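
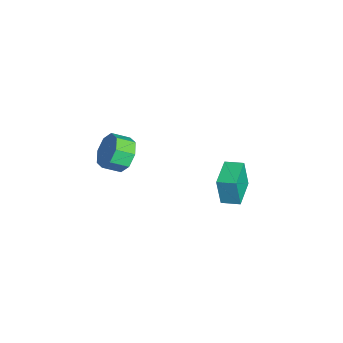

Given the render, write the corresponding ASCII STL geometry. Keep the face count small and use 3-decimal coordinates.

solid 
facet normal -0.928 0.373 0.013
outer loop
vertex -1.07 3.235 -2.955
vertex -0.673 4.216 -2.8
vertex -0.995 3.482 -4.716
endloop
endfacet
facet normal -0.371 -0.917 -0.144
outer loop
vertex 0.693 2.804 -4.74
vertex -1.07 3.235 -2.955
vertex -0.995 3.482 -4.716
endloop
endfacet
facet normal -0.928 0.372 0.013
outer loop
vertex -0.995 3.482 -4.716
vertex -0.673 4.216 -2.8
vertex -0.599 4.464 -4.561
endloop
endfacet
facet normal 0.042 0.139 -0.989
outer loop
vertex -0.599 4.464 -4.561
vertex 0.693 2.804 -4.74
vertex -0.995 3.482 -4.716
endloop
endfacet
facet normal -0.042 -0.139 0.989
outer loop
vertex -1.07 3.235 -2.955
vertex 1.015 3.538 -2.824
vertex -0.673 4.216 -2.8
endloop
endfacet
facet normal -0.371 -0.917 -0.145
outer loop
vertex 0.619 2.556 -2.979
vertex -1.07 3.235 -2.955
vertex 0.693 2.804 -4.74
endloop
endfacet
facet normal -0.042 -0.139 0.989
outer loop
vertex 0.619 2.556 -2.979
vertex 1.015 3.538 -2.824
vertex -1.07 3.235 -2.955
endloop
endfacet
facet normal 0.371 0.917 0.145
outer loop
vertex -0.673 4.216 -2.8
vertex 1.015 3.538 -2.824
vertex -0.599 4.464 -4.561
endloop
endfacet
facet normal 0.042 0.139 -0.989
outer loop
vertex 1.09 3.785 -4.585
vertex 0.693 2.804 -4.74
vertex -0.599 4.464 -4.561
endloop
endfacet
facet normal 0.371 0.917 0.144
outer loop
vertex -0.599 4.464 -4.561
vertex 1.015 3.538 -2.824
vertex 1.09 3.785 -4.585
endloop
endfacet
facet normal 0.928 -0.373 -0.014
outer loop
vertex 1.09 3.785 -4.585
vertex 0.619 2.556 -2.979
vertex 0.693 2.804 -4.74
endloop
endfacet
facet normal 0.928 -0.372 -0.013
outer loop
vertex 1.015 3.538 -2.824
vertex 0.619 2.556 -2.979
vertex 1.09 3.785 -4.585
endloop
endfacet
facet normal -0.043 0.869 -0.493
outer loop
vertex 3.722 -1.94 3.01
vertex 3.037 -2.345 2.356
vertex 2.978 -1.84 3.251
endloop
endfacet
facet normal 0.328 0.479 0.814
outer loop
vertex 3.722 -1.94 3.01
vertex 2.978 -1.84 3.251
vertex 3.768 -2.87 3.538
endloop
endfacet
facet normal 0.329 0.479 0.814
outer loop
vertex 3.768 -2.87 3.538
vertex 2.978 -1.84 3.251
vertex 3.024 -2.769 3.779
endloop
endfacet
facet normal 0.042 -0.869 0.494
outer loop
vertex 3.768 -2.87 3.538
vertex 3.024 -2.769 3.779
vertex 3.083 -3.275 2.884
endloop
endfacet
facet normal -0.042 0.869 -0.493
outer loop
vertex 2.978 -1.84 3.251
vertex 3.037 -2.345 2.356
vertex 2.269 -2.035 2.968
endloop
endfacet
facet normal -0.434 0.429 0.792
outer loop
vertex 2.978 -1.84 3.251
vertex 2.269 -2.035 2.968
vertex 3.024 -2.769 3.779
endloop
endfacet
facet normal -0.435 0.428 0.792
outer loop
vertex 3.024 -2.769 3.779
vertex 2.269 -2.035 2.968
vertex 2.315 -2.965 3.496
endloop
endfacet
facet normal 0.043 -0.868 0.494
outer loop
vertex 3.024 -2.769 3.779
vertex 2.315 -2.965 3.496
vertex 3.083 -3.275 2.884
endloop
endfacet
facet normal -0.042 0.869 -0.493
outer loop
vertex 2.269 -2.035 2.968
vertex 3.037 -2.345 2.356
vertex 2.01 -2.412 2.326
endloop
endfacet
facet normal -0.944 0.127 0.306
outer loop
vertex 2.269 -2.035 2.968
vertex 2.01 -2.412 2.326
vertex 2.315 -2.965 3.496
endloop
endfacet
facet normal -0.943 0.128 0.307
outer loop
vertex 2.315 -2.965 3.496
vertex 2.01 -2.412 2.326
vertex 2.055 -3.342 2.854
endloop
endfacet
facet normal 0.042 -0.869 0.493
outer loop
vertex 2.315 -2.965 3.496
vertex 2.055 -3.342 2.854
vertex 3.083 -3.275 2.884
endloop
endfacet
facet normal -0.042 0.869 -0.494
outer loop
vertex 2.01 -2.412 2.326
vertex 3.037 -2.345 2.356
vertex 2.352 -2.75 1.702
endloop
endfacet
facet normal -0.900 -0.247 -0.359
outer loop
vertex 2.01 -2.412 2.326
vertex 2.352 -2.75 1.702
vertex 2.055 -3.342 2.854
endloop
endfacet
facet normal -0.899 -0.249 -0.360
outer loop
vertex 2.055 -3.342 2.854
vertex 2.352 -2.75 1.702
vertex 2.398 -3.68 2.23
endloop
endfacet
facet normal 0.042 -0.869 0.494
outer loop
vertex 2.055 -3.342 2.854
vertex 2.398 -3.68 2.23
vertex 3.083 -3.275 2.884
endloop
endfacet
facet normal -0.042 0.869 -0.494
outer loop
vertex 2.352 -2.75 1.702
vertex 3.037 -2.345 2.356
vertex 3.096 -2.851 1.461
endloop
endfacet
facet normal -0.329 -0.479 -0.814
outer loop
vertex 2.352 -2.75 1.702
vertex 3.096 -2.851 1.461
vertex 2.398 -3.68 2.23
endloop
endfacet
facet normal -0.328 -0.479 -0.814
outer loop
vertex 2.398 -3.68 2.23
vertex 3.096 -2.851 1.461
vertex 3.142 -3.78 1.989
endloop
endfacet
facet normal 0.043 -0.869 0.493
outer loop
vertex 2.398 -3.68 2.23
vertex 3.142 -3.78 1.989
vertex 3.083 -3.275 2.884
endloop
endfacet
facet normal -0.043 0.868 -0.494
outer loop
vertex 3.096 -2.851 1.461
vertex 3.037 -2.345 2.356
vertex 3.805 -2.655 1.744
endloop
endfacet
facet normal 0.435 -0.429 -0.792
outer loop
vertex 3.096 -2.851 1.461
vertex 3.805 -2.655 1.744
vertex 3.142 -3.78 1.989
endloop
endfacet
facet normal 0.434 -0.428 -0.792
outer loop
vertex 3.142 -3.78 1.989
vertex 3.805 -2.655 1.744
vertex 3.851 -3.585 2.272
endloop
endfacet
facet normal 0.042 -0.869 0.493
outer loop
vertex 3.142 -3.78 1.989
vertex 3.851 -3.585 2.272
vertex 3.083 -3.275 2.884
endloop
endfacet
facet normal -0.042 0.869 -0.493
outer loop
vertex 3.805 -2.655 1.744
vertex 3.037 -2.345 2.356
vertex 4.065 -2.278 2.386
endloop
endfacet
facet normal 0.943 -0.128 -0.307
outer loop
vertex 3.805 -2.655 1.744
vertex 4.065 -2.278 2.386
vertex 3.851 -3.585 2.272
endloop
endfacet
facet normal 0.944 -0.128 -0.306
outer loop
vertex 3.851 -3.585 2.272
vertex 4.065 -2.278 2.386
vertex 4.11 -3.208 2.914
endloop
endfacet
facet normal 0.042 -0.869 0.493
outer loop
vertex 3.851 -3.585 2.272
vertex 4.11 -3.208 2.914
vertex 3.083 -3.275 2.884
endloop
endfacet
facet normal -0.042 0.869 -0.494
outer loop
vertex 4.065 -2.278 2.386
vertex 3.037 -2.345 2.356
vertex 3.722 -1.94 3.01
endloop
endfacet
facet normal 0.899 0.248 0.360
outer loop
vertex 4.065 -2.278 2.386
vertex 3.722 -1.94 3.01
vertex 4.11 -3.208 2.914
endloop
endfacet
facet normal 0.900 0.248 0.359
outer loop
vertex 4.11 -3.208 2.914
vertex 3.722 -1.94 3.01
vertex 3.768 -2.87 3.538
endloop
endfacet
facet normal 0.042 -0.869 0.494
outer loop
vertex 4.11 -3.208 2.914
vertex 3.768 -2.87 3.538
vertex 3.083 -3.275 2.884
endloop
endfacet

endsolid


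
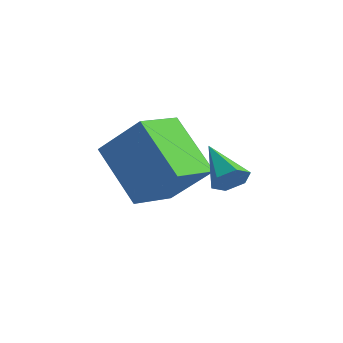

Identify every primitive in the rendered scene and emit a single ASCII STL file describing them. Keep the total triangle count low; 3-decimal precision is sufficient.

solid 
facet normal 0.824 -0.308 -0.475
outer loop
vertex 1.851 -3.344 1.49
vertex 1.571 -3.747 1.265
vertex 1.605 -3.27 1.015
endloop
endfacet
facet normal 0.059 0.991 0.124
outer loop
vertex 1.851 -3.344 1.49
vertex 1.605 -3.27 1.015
vertex 0.409 -3.313 1.935
endloop
endfacet
facet normal 0.824 -0.308 -0.475
outer loop
vertex 1.605 -3.27 1.015
vertex 1.571 -3.747 1.265
vertex 1.325 -3.673 0.79
endloop
endfacet
facet normal -0.474 0.657 -0.586
outer loop
vertex 1.605 -3.27 1.015
vertex 1.325 -3.673 0.79
vertex 0.409 -3.313 1.935
endloop
endfacet
facet normal 0.825 -0.307 -0.475
outer loop
vertex 1.325 -3.673 0.79
vertex 1.571 -3.747 1.265
vertex 1.291 -4.151 1.04
endloop
endfacet
facet normal -0.794 -0.237 -0.560
outer loop
vertex 1.325 -3.673 0.79
vertex 1.291 -4.151 1.04
vertex 0.409 -3.313 1.935
endloop
endfacet
facet normal 0.825 -0.307 -0.475
outer loop
vertex 1.291 -4.151 1.04
vertex 1.571 -3.747 1.265
vertex 1.537 -4.225 1.515
endloop
endfacet
facet normal -0.579 -0.796 0.176
outer loop
vertex 1.291 -4.151 1.04
vertex 1.537 -4.225 1.515
vertex 0.409 -3.313 1.935
endloop
endfacet
facet normal 0.824 -0.307 -0.475
outer loop
vertex 1.537 -4.225 1.515
vertex 1.571 -3.747 1.265
vertex 1.817 -3.822 1.74
endloop
endfacet
facet normal -0.045 -0.463 0.885
outer loop
vertex 1.537 -4.225 1.515
vertex 1.817 -3.822 1.74
vertex 0.409 -3.313 1.935
endloop
endfacet
facet normal 0.824 -0.307 -0.475
outer loop
vertex 1.817 -3.822 1.74
vertex 1.571 -3.747 1.265
vertex 1.851 -3.344 1.49
endloop
endfacet
facet normal 0.275 0.430 0.860
outer loop
vertex 1.817 -3.822 1.74
vertex 1.851 -3.344 1.49
vertex 0.409 -3.313 1.935
endloop
endfacet
facet normal -0.744 0.116 0.658
outer loop
vertex -1.124 -4.195 2.604
vertex -1.211 -2.77 2.254
vertex -2.282 -4.571 1.361
endloop
endfacet
facet normal 0.059 -0.969 0.238
outer loop
vertex -0.749 -4.81 0.006
vertex -1.124 -4.195 2.604
vertex -2.282 -4.571 1.361
endloop
endfacet
facet normal -0.744 0.116 0.658
outer loop
vertex -2.282 -4.571 1.361
vertex -1.211 -2.77 2.254
vertex -2.369 -3.146 1.011
endloop
endfacet
facet normal -0.665 -0.216 -0.715
outer loop
vertex -2.369 -3.146 1.011
vertex -0.749 -4.81 0.006
vertex -2.282 -4.571 1.361
endloop
endfacet
facet normal 0.665 0.216 0.715
outer loop
vertex -1.124 -4.195 2.604
vertex 0.322 -3.009 0.899
vertex -1.211 -2.77 2.254
endloop
endfacet
facet normal 0.059 -0.969 0.238
outer loop
vertex 0.409 -4.434 1.249
vertex -1.124 -4.195 2.604
vertex -0.749 -4.81 0.006
endloop
endfacet
facet normal 0.665 0.216 0.715
outer loop
vertex 0.409 -4.434 1.249
vertex 0.322 -3.009 0.899
vertex -1.124 -4.195 2.604
endloop
endfacet
facet normal -0.059 0.969 -0.238
outer loop
vertex -1.211 -2.77 2.254
vertex 0.322 -3.009 0.899
vertex -2.369 -3.146 1.011
endloop
endfacet
facet normal -0.665 -0.216 -0.715
outer loop
vertex -0.836 -3.385 -0.344
vertex -0.749 -4.81 0.006
vertex -2.369 -3.146 1.011
endloop
endfacet
facet normal -0.059 0.969 -0.238
outer loop
vertex -2.369 -3.146 1.011
vertex 0.322 -3.009 0.899
vertex -0.836 -3.385 -0.344
endloop
endfacet
facet normal 0.744 -0.116 -0.658
outer loop
vertex -0.836 -3.385 -0.344
vertex 0.409 -4.434 1.249
vertex -0.749 -4.81 0.006
endloop
endfacet
facet normal 0.744 -0.116 -0.658
outer loop
vertex 0.322 -3.009 0.899
vertex 0.409 -4.434 1.249
vertex -0.836 -3.385 -0.344
endloop
endfacet

endsolid


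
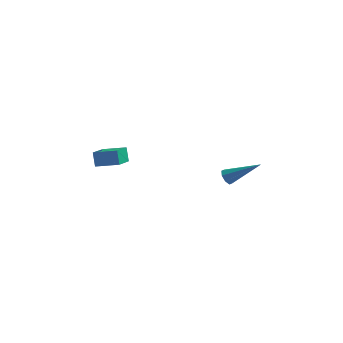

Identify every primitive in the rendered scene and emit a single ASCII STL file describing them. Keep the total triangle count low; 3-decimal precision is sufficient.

solid 
facet normal -0.965 -0.074 -0.251
outer loop
vertex -4.74 -0.21 3.55
vertex -4.699 1.179 2.985
vertex -4.493 -0.562 2.703
endloop
endfacet
facet normal -0.028 -0.926 0.377
outer loop
vertex -3.141 -0.459 3.055
vertex -4.74 -0.21 3.55
vertex -4.493 -0.562 2.703
endloop
endfacet
facet normal -0.965 -0.073 -0.252
outer loop
vertex -4.493 -0.562 2.703
vertex -4.699 1.179 2.985
vertex -4.451 0.827 2.138
endloop
endfacet
facet normal 0.260 -0.371 -0.892
outer loop
vertex -4.451 0.827 2.138
vertex -3.141 -0.459 3.055
vertex -4.493 -0.562 2.703
endloop
endfacet
facet normal -0.260 0.370 0.892
outer loop
vertex -4.74 -0.21 3.55
vertex -3.347 1.282 3.337
vertex -4.699 1.179 2.985
endloop
endfacet
facet normal -0.028 -0.926 0.377
outer loop
vertex -3.389 -0.107 3.902
vertex -4.74 -0.21 3.55
vertex -3.141 -0.459 3.055
endloop
endfacet
facet normal -0.261 0.371 0.892
outer loop
vertex -3.389 -0.107 3.902
vertex -3.347 1.282 3.337
vertex -4.74 -0.21 3.55
endloop
endfacet
facet normal 0.028 0.926 -0.377
outer loop
vertex -4.699 1.179 2.985
vertex -3.347 1.282 3.337
vertex -4.451 0.827 2.138
endloop
endfacet
facet normal 0.261 -0.370 -0.892
outer loop
vertex -3.1 0.93 2.49
vertex -3.141 -0.459 3.055
vertex -4.451 0.827 2.138
endloop
endfacet
facet normal 0.028 0.926 -0.377
outer loop
vertex -4.451 0.827 2.138
vertex -3.347 1.282 3.337
vertex -3.1 0.93 2.49
endloop
endfacet
facet normal 0.965 0.074 0.252
outer loop
vertex -3.1 0.93 2.49
vertex -3.389 -0.107 3.902
vertex -3.141 -0.459 3.055
endloop
endfacet
facet normal 0.965 0.073 0.251
outer loop
vertex -3.347 1.282 3.337
vertex -3.389 -0.107 3.902
vertex -3.1 0.93 2.49
endloop
endfacet
facet normal -0.825 -0.114 -0.553
outer loop
vertex 2.737 0.576 2.028
vertex 2.48 0.937 2.337
vertex 2.778 0.963 1.887
endloop
endfacet
facet normal 0.726 -0.302 -0.618
outer loop
vertex 2.737 0.576 2.028
vertex 2.778 0.963 1.887
vertex 4.28 1.183 3.543
endloop
endfacet
facet normal -0.825 -0.113 -0.553
outer loop
vertex 2.778 0.963 1.887
vertex 2.48 0.937 2.337
vertex 2.645 1.334 2.01
endloop
endfacet
facet normal 0.636 0.439 -0.635
outer loop
vertex 2.778 0.963 1.887
vertex 2.645 1.334 2.01
vertex 4.28 1.183 3.543
endloop
endfacet
facet normal -0.825 -0.112 -0.553
outer loop
vertex 2.645 1.334 2.01
vertex 2.48 0.937 2.337
vertex 2.415 1.473 2.325
endloop
endfacet
facet normal 0.281 0.937 -0.208
outer loop
vertex 2.645 1.334 2.01
vertex 2.415 1.473 2.325
vertex 4.28 1.183 3.543
endloop
endfacet
facet normal -0.826 -0.112 -0.553
outer loop
vertex 2.415 1.473 2.325
vertex 2.48 0.937 2.337
vertex 2.224 1.297 2.646
endloop
endfacet
facet normal -0.131 0.900 0.415
outer loop
vertex 2.415 1.473 2.325
vertex 2.224 1.297 2.646
vertex 4.28 1.183 3.543
endloop
endfacet
facet normal -0.826 -0.114 -0.552
outer loop
vertex 2.224 1.297 2.646
vertex 2.48 0.937 2.337
vertex 2.183 0.911 2.787
endloop
endfacet
facet normal -0.357 0.354 0.864
outer loop
vertex 2.224 1.297 2.646
vertex 2.183 0.911 2.787
vertex 4.28 1.183 3.543
endloop
endfacet
facet normal -0.826 -0.113 -0.552
outer loop
vertex 2.183 0.911 2.787
vertex 2.48 0.937 2.337
vertex 2.316 0.539 2.664
endloop
endfacet
facet normal -0.268 -0.387 0.882
outer loop
vertex 2.183 0.911 2.787
vertex 2.316 0.539 2.664
vertex 4.28 1.183 3.543
endloop
endfacet
facet normal -0.825 -0.114 -0.553
outer loop
vertex 2.316 0.539 2.664
vertex 2.48 0.937 2.337
vertex 2.546 0.401 2.349
endloop
endfacet
facet normal 0.088 -0.887 0.453
outer loop
vertex 2.316 0.539 2.664
vertex 2.546 0.401 2.349
vertex 4.28 1.183 3.543
endloop
endfacet
facet normal -0.825 -0.114 -0.553
outer loop
vertex 2.546 0.401 2.349
vertex 2.48 0.937 2.337
vertex 2.737 0.576 2.028
endloop
endfacet
facet normal 0.499 -0.851 -0.167
outer loop
vertex 2.546 0.401 2.349
vertex 2.737 0.576 2.028
vertex 4.28 1.183 3.543
endloop
endfacet

endsolid


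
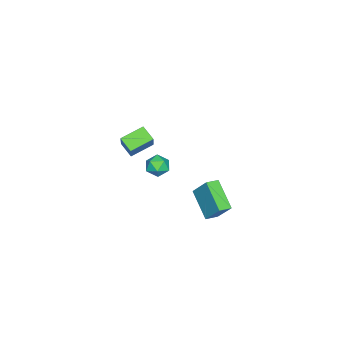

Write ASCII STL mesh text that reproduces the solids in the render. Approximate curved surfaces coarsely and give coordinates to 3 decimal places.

solid 
facet normal -0.565 -0.602 0.564
outer loop
vertex -0.944 0.392 -2.018
vertex -1.6 0.858 -2.178
vertex -1.279 -0.534 -3.342
endloop
endfacet
facet normal 0.800 -0.567 0.194
outer loop
vertex -0.14 0.682 -4.482
vertex -0.944 0.392 -2.018
vertex -1.279 -0.534 -3.342
endloop
endfacet
facet normal -0.563 -0.603 0.565
outer loop
vertex -1.279 -0.534 -3.342
vertex -1.6 0.858 -2.178
vertex -1.936 -0.069 -3.501
endloop
endfacet
facet normal -0.203 -0.562 -0.802
outer loop
vertex -1.936 -0.069 -3.501
vertex -0.14 0.682 -4.482
vertex -1.279 -0.534 -3.342
endloop
endfacet
facet normal 0.203 0.562 0.802
outer loop
vertex -0.944 0.392 -2.018
vertex -0.461 2.074 -3.318
vertex -1.6 0.858 -2.178
endloop
endfacet
facet normal 0.800 -0.567 0.194
outer loop
vertex 0.196 1.609 -3.159
vertex -0.944 0.392 -2.018
vertex -0.14 0.682 -4.482
endloop
endfacet
facet normal 0.203 0.562 0.802
outer loop
vertex 0.196 1.609 -3.159
vertex -0.461 2.074 -3.318
vertex -0.944 0.392 -2.018
endloop
endfacet
facet normal -0.800 0.567 -0.194
outer loop
vertex -1.6 0.858 -2.178
vertex -0.461 2.074 -3.318
vertex -1.936 -0.069 -3.501
endloop
endfacet
facet normal -0.203 -0.562 -0.802
outer loop
vertex -0.796 1.148 -4.642
vertex -0.14 0.682 -4.482
vertex -1.936 -0.069 -3.501
endloop
endfacet
facet normal -0.800 0.567 -0.194
outer loop
vertex -1.936 -0.069 -3.501
vertex -0.461 2.074 -3.318
vertex -0.796 1.148 -4.642
endloop
endfacet
facet normal 0.565 0.601 -0.565
outer loop
vertex -0.796 1.148 -4.642
vertex 0.196 1.609 -3.159
vertex -0.14 0.682 -4.482
endloop
endfacet
facet normal 0.564 0.603 -0.564
outer loop
vertex -0.461 2.074 -3.318
vertex 0.196 1.609 -3.159
vertex -0.796 1.148 -4.642
endloop
endfacet
facet normal -0.928 -0.006 0.372
outer loop
vertex -2.962 -2.645 -2.582
vertex -3.077 -3.377 -2.881
vertex -2.782 -3.288 -2.143
endloop
endfacet
facet normal -0.494 0.391 0.776
outer loop
vertex -2.962 -2.645 -2.582
vertex -2.782 -3.288 -2.143
vertex -2.291 -2.658 -2.148
endloop
endfacet
facet normal -0.219 0.905 0.365
outer loop
vertex -2.962 -2.645 -2.582
vertex -2.291 -2.658 -2.148
vertex -2.283 -2.357 -2.889
endloop
endfacet
facet normal -0.483 0.825 -0.294
outer loop
vertex -2.962 -2.645 -2.582
vertex -2.283 -2.357 -2.889
vertex -2.768 -2.802 -3.341
endloop
endfacet
facet normal -0.920 0.263 -0.290
outer loop
vertex -2.962 -2.645 -2.582
vertex -2.768 -2.802 -3.341
vertex -3.077 -3.377 -2.881
endloop
endfacet
facet normal 0.042 -0.025 0.999
outer loop
vertex -2.291 -2.658 -2.148
vertex -2.782 -3.288 -2.143
vertex -1.992 -3.398 -2.179
endloop
endfacet
facet normal -0.661 -0.666 0.345
outer loop
vertex -2.782 -3.288 -2.143
vertex -3.077 -3.377 -2.881
vertex -2.477 -3.843 -2.631
endloop
endfacet
facet normal -0.648 -0.232 -0.725
outer loop
vertex -3.077 -3.377 -2.881
vertex -2.768 -2.802 -3.341
vertex -2.469 -3.542 -3.372
endloop
endfacet
facet normal 0.061 0.678 -0.733
outer loop
vertex -2.768 -2.802 -3.341
vertex -2.283 -2.357 -2.889
vertex -1.978 -2.912 -3.377
endloop
endfacet
facet normal 0.488 0.807 0.333
outer loop
vertex -2.283 -2.357 -2.889
vertex -2.291 -2.658 -2.148
vertex -1.683 -2.823 -2.639
endloop
endfacet
facet normal 0.483 -0.825 0.294
outer loop
vertex -1.798 -3.555 -2.938
vertex -1.992 -3.398 -2.179
vertex -2.477 -3.843 -2.631
endloop
endfacet
facet normal 0.219 -0.905 -0.365
outer loop
vertex -1.798 -3.555 -2.938
vertex -2.477 -3.843 -2.631
vertex -2.469 -3.542 -3.372
endloop
endfacet
facet normal 0.494 -0.391 -0.776
outer loop
vertex -1.798 -3.555 -2.938
vertex -2.469 -3.542 -3.372
vertex -1.978 -2.912 -3.377
endloop
endfacet
facet normal 0.928 0.006 -0.372
outer loop
vertex -1.798 -3.555 -2.938
vertex -1.978 -2.912 -3.377
vertex -1.683 -2.823 -2.639
endloop
endfacet
facet normal 0.920 -0.263 0.290
outer loop
vertex -1.798 -3.555 -2.938
vertex -1.683 -2.823 -2.639
vertex -1.992 -3.398 -2.179
endloop
endfacet
facet normal -0.061 -0.678 0.733
outer loop
vertex -2.477 -3.843 -2.631
vertex -1.992 -3.398 -2.179
vertex -2.782 -3.288 -2.143
endloop
endfacet
facet normal -0.488 -0.807 -0.333
outer loop
vertex -2.469 -3.542 -3.372
vertex -2.477 -3.843 -2.631
vertex -3.077 -3.377 -2.881
endloop
endfacet
facet normal -0.042 0.025 -0.999
outer loop
vertex -1.978 -2.912 -3.377
vertex -2.469 -3.542 -3.372
vertex -2.768 -2.802 -3.341
endloop
endfacet
facet normal 0.661 0.666 -0.345
outer loop
vertex -1.683 -2.823 -2.639
vertex -1.978 -2.912 -3.377
vertex -2.283 -2.357 -2.889
endloop
endfacet
facet normal 0.648 0.232 0.725
outer loop
vertex -1.992 -3.398 -2.179
vertex -1.683 -2.823 -2.639
vertex -2.291 -2.658 -2.148
endloop
endfacet
facet normal -0.575 -0.243 -0.781
outer loop
vertex 2.412 -3.183 2.73
vertex 1.404 -2.319 3.203
vertex 2.802 -2.447 2.214
endloop
endfacet
facet normal 0.715 -0.614 -0.335
outer loop
vertex 3.716 -2.061 3.457
vertex 2.412 -3.183 2.73
vertex 2.802 -2.447 2.214
endloop
endfacet
facet normal -0.575 -0.242 -0.782
outer loop
vertex 2.802 -2.447 2.214
vertex 1.404 -2.319 3.203
vertex 1.794 -1.582 2.688
endloop
endfacet
facet normal 0.398 0.752 -0.526
outer loop
vertex 1.794 -1.582 2.688
vertex 3.716 -2.061 3.457
vertex 2.802 -2.447 2.214
endloop
endfacet
facet normal -0.398 -0.752 0.526
outer loop
vertex 2.412 -3.183 2.73
vertex 2.318 -1.933 4.446
vertex 1.404 -2.319 3.203
endloop
endfacet
facet normal 0.715 -0.613 -0.336
outer loop
vertex 3.326 -2.798 3.972
vertex 2.412 -3.183 2.73
vertex 3.716 -2.061 3.457
endloop
endfacet
facet normal -0.398 -0.752 0.526
outer loop
vertex 3.326 -2.798 3.972
vertex 2.318 -1.933 4.446
vertex 2.412 -3.183 2.73
endloop
endfacet
facet normal -0.715 0.613 0.336
outer loop
vertex 1.404 -2.319 3.203
vertex 2.318 -1.933 4.446
vertex 1.794 -1.582 2.688
endloop
endfacet
facet normal 0.398 0.752 -0.526
outer loop
vertex 2.708 -1.197 3.93
vertex 3.716 -2.061 3.457
vertex 1.794 -1.582 2.688
endloop
endfacet
facet normal -0.715 0.614 0.336
outer loop
vertex 1.794 -1.582 2.688
vertex 2.318 -1.933 4.446
vertex 2.708 -1.197 3.93
endloop
endfacet
facet normal 0.575 0.242 0.782
outer loop
vertex 2.708 -1.197 3.93
vertex 3.326 -2.798 3.972
vertex 3.716 -2.061 3.457
endloop
endfacet
facet normal 0.575 0.243 0.781
outer loop
vertex 2.318 -1.933 4.446
vertex 3.326 -2.798 3.972
vertex 2.708 -1.197 3.93
endloop
endfacet

endsolid


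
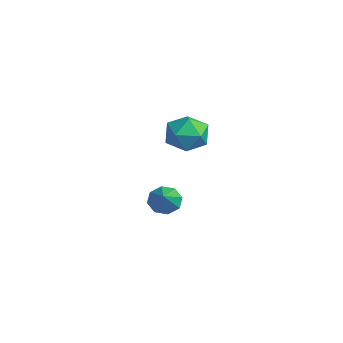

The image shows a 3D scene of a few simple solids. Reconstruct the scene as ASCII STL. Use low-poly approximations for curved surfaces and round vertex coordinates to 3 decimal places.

solid 
facet normal -0.728 0.330 -0.601
outer loop
vertex -0.367 -1.382 -3.518
vertex -0.814 -1.343 -2.955
vertex -0.35 -0.891 -3.269
endloop
endfacet
facet normal 0.917 0.155 -0.369
outer loop
vertex -0.367 -1.382 -3.518
vertex -0.35 -0.891 -3.269
vertex 0.314 -1.857 -2.025
endloop
endfacet
facet normal -0.729 0.332 -0.599
outer loop
vertex -0.35 -0.891 -3.269
vertex -0.814 -1.343 -2.955
vertex -0.604 -0.665 -2.835
endloop
endfacet
facet normal 0.753 0.650 0.102
outer loop
vertex -0.35 -0.891 -3.269
vertex -0.604 -0.665 -2.835
vertex 0.314 -1.857 -2.025
endloop
endfacet
facet normal -0.727 0.332 -0.601
outer loop
vertex -0.604 -0.665 -2.835
vertex -0.814 -1.343 -2.955
vertex -0.982 -0.836 -2.472
endloop
endfacet
facet normal 0.316 0.688 0.653
outer loop
vertex -0.604 -0.665 -2.835
vertex -0.982 -0.836 -2.472
vertex 0.314 -1.857 -2.025
endloop
endfacet
facet normal -0.728 0.331 -0.600
outer loop
vertex -0.982 -0.836 -2.472
vertex -0.814 -1.343 -2.955
vertex -1.261 -1.305 -2.392
endloop
endfacet
facet normal -0.138 0.246 0.960
outer loop
vertex -0.982 -0.836 -2.472
vertex -1.261 -1.305 -2.392
vertex 0.314 -1.857 -2.025
endloop
endfacet
facet normal -0.728 0.332 -0.600
outer loop
vertex -1.261 -1.305 -2.392
vertex -0.814 -1.343 -2.955
vertex -1.278 -1.795 -2.642
endloop
endfacet
facet normal -0.342 -0.418 0.842
outer loop
vertex -1.261 -1.305 -2.392
vertex -1.278 -1.795 -2.642
vertex 0.314 -1.857 -2.025
endloop
endfacet
facet normal -0.728 0.332 -0.600
outer loop
vertex -1.278 -1.795 -2.642
vertex -0.814 -1.343 -2.955
vertex -1.024 -2.021 -3.075
endloop
endfacet
facet normal -0.179 -0.911 0.371
outer loop
vertex -1.278 -1.795 -2.642
vertex -1.024 -2.021 -3.075
vertex 0.314 -1.857 -2.025
endloop
endfacet
facet normal -0.727 0.332 -0.601
outer loop
vertex -1.024 -2.021 -3.075
vertex -0.814 -1.343 -2.955
vertex -0.646 -1.85 -3.438
endloop
endfacet
facet normal 0.257 -0.950 -0.179
outer loop
vertex -1.024 -2.021 -3.075
vertex -0.646 -1.85 -3.438
vertex 0.314 -1.857 -2.025
endloop
endfacet
facet normal -0.728 0.331 -0.601
outer loop
vertex -0.646 -1.85 -3.438
vertex -0.814 -1.343 -2.955
vertex -0.367 -1.382 -3.518
endloop
endfacet
facet normal 0.712 -0.507 -0.486
outer loop
vertex -0.646 -1.85 -3.438
vertex -0.367 -1.382 -3.518
vertex 0.314 -1.857 -2.025
endloop
endfacet
facet normal -0.476 0.823 0.310
outer loop
vertex 1.264 -0.765 1.805
vertex 1.135 -1.167 2.675
vertex 1.928 -0.642 2.498
endloop
endfacet
facet normal 0.012 0.982 -0.186
outer loop
vertex 1.264 -0.765 1.805
vertex 1.928 -0.642 2.498
vertex 2.205 -0.818 1.588
endloop
endfacet
facet normal -0.145 0.613 -0.777
outer loop
vertex 1.264 -0.765 1.805
vertex 2.205 -0.818 1.588
vertex 1.584 -1.452 1.203
endloop
endfacet
facet normal -0.729 0.226 -0.646
outer loop
vertex 1.264 -0.765 1.805
vertex 1.584 -1.452 1.203
vertex 0.922 -1.667 1.875
endloop
endfacet
facet normal -0.934 0.356 0.026
outer loop
vertex 1.264 -0.765 1.805
vertex 0.922 -1.667 1.875
vertex 1.135 -1.167 2.675
endloop
endfacet
facet normal 0.648 0.760 0.050
outer loop
vertex 2.205 -0.818 1.588
vertex 1.928 -0.642 2.498
vertex 2.658 -1.253 2.325
endloop
endfacet
facet normal -0.143 0.503 0.852
outer loop
vertex 1.928 -0.642 2.498
vertex 1.135 -1.167 2.675
vertex 1.996 -1.468 2.997
endloop
endfacet
facet normal -0.884 -0.253 0.394
outer loop
vertex 1.135 -1.167 2.675
vertex 0.922 -1.667 1.875
vertex 1.375 -2.102 2.612
endloop
endfacet
facet normal -0.552 -0.464 -0.693
outer loop
vertex 0.922 -1.667 1.875
vertex 1.584 -1.452 1.203
vertex 1.652 -2.278 1.702
endloop
endfacet
facet normal 0.395 0.162 -0.904
outer loop
vertex 1.584 -1.452 1.203
vertex 2.205 -0.818 1.588
vertex 2.445 -1.753 1.525
endloop
endfacet
facet normal 0.729 -0.226 0.646
outer loop
vertex 2.316 -2.155 2.395
vertex 2.658 -1.253 2.325
vertex 1.996 -1.468 2.997
endloop
endfacet
facet normal 0.145 -0.613 0.777
outer loop
vertex 2.316 -2.155 2.395
vertex 1.996 -1.468 2.997
vertex 1.375 -2.102 2.612
endloop
endfacet
facet normal -0.012 -0.982 0.186
outer loop
vertex 2.316 -2.155 2.395
vertex 1.375 -2.102 2.612
vertex 1.652 -2.278 1.702
endloop
endfacet
facet normal 0.476 -0.823 -0.310
outer loop
vertex 2.316 -2.155 2.395
vertex 1.652 -2.278 1.702
vertex 2.445 -1.753 1.525
endloop
endfacet
facet normal 0.934 -0.356 -0.026
outer loop
vertex 2.316 -2.155 2.395
vertex 2.445 -1.753 1.525
vertex 2.658 -1.253 2.325
endloop
endfacet
facet normal 0.552 0.464 0.693
outer loop
vertex 1.996 -1.468 2.997
vertex 2.658 -1.253 2.325
vertex 1.928 -0.642 2.498
endloop
endfacet
facet normal -0.395 -0.162 0.904
outer loop
vertex 1.375 -2.102 2.612
vertex 1.996 -1.468 2.997
vertex 1.135 -1.167 2.675
endloop
endfacet
facet normal -0.648 -0.760 -0.050
outer loop
vertex 1.652 -2.278 1.702
vertex 1.375 -2.102 2.612
vertex 0.922 -1.667 1.875
endloop
endfacet
facet normal 0.143 -0.503 -0.852
outer loop
vertex 2.445 -1.753 1.525
vertex 1.652 -2.278 1.702
vertex 1.584 -1.452 1.203
endloop
endfacet
facet normal 0.884 0.253 -0.394
outer loop
vertex 2.658 -1.253 2.325
vertex 2.445 -1.753 1.525
vertex 2.205 -0.818 1.588
endloop
endfacet

endsolid


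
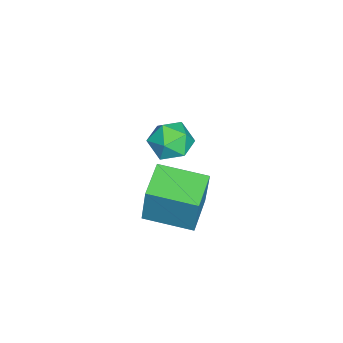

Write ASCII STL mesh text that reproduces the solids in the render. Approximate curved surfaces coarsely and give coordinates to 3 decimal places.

solid 
facet normal -0.271 0.248 0.930
outer loop
vertex -0.366 2.962 -1.514
vertex -0.968 2.706 -1.621
vertex -0.484 2.324 -1.378
endloop
endfacet
facet normal 0.428 0.112 0.897
outer loop
vertex -0.366 2.962 -1.514
vertex -0.484 2.324 -1.378
vertex 0.083 2.501 -1.671
endloop
endfacet
facet normal 0.718 0.556 0.419
outer loop
vertex -0.366 2.962 -1.514
vertex 0.083 2.501 -1.671
vertex -0.05 2.992 -2.095
endloop
endfacet
facet normal 0.197 0.968 0.157
outer loop
vertex -0.366 2.962 -1.514
vertex -0.05 2.992 -2.095
vertex -0.699 3.119 -2.064
endloop
endfacet
facet normal -0.415 0.777 0.473
outer loop
vertex -0.366 2.962 -1.514
vertex -0.699 3.119 -2.064
vertex -0.968 2.706 -1.621
endloop
endfacet
facet normal 0.512 -0.556 0.655
outer loop
vertex 0.083 2.501 -1.671
vertex -0.484 2.324 -1.378
vertex -0.241 1.961 -1.876
endloop
endfacet
facet normal -0.621 -0.335 0.709
outer loop
vertex -0.484 2.324 -1.378
vertex -0.968 2.706 -1.621
vertex -0.89 2.088 -1.845
endloop
endfacet
facet normal -0.852 0.523 -0.030
outer loop
vertex -0.968 2.706 -1.621
vertex -0.699 3.119 -2.064
vertex -1.023 2.579 -2.269
endloop
endfacet
facet normal 0.137 0.831 -0.539
outer loop
vertex -0.699 3.119 -2.064
vertex -0.05 2.992 -2.095
vertex -0.456 2.756 -2.562
endloop
endfacet
facet normal 0.979 0.166 -0.116
outer loop
vertex -0.05 2.992 -2.095
vertex 0.083 2.501 -1.671
vertex 0.028 2.374 -2.319
endloop
endfacet
facet normal -0.197 -0.968 -0.157
outer loop
vertex -0.574 2.118 -2.426
vertex -0.241 1.961 -1.876
vertex -0.89 2.088 -1.845
endloop
endfacet
facet normal -0.718 -0.556 -0.419
outer loop
vertex -0.574 2.118 -2.426
vertex -0.89 2.088 -1.845
vertex -1.023 2.579 -2.269
endloop
endfacet
facet normal -0.428 -0.112 -0.897
outer loop
vertex -0.574 2.118 -2.426
vertex -1.023 2.579 -2.269
vertex -0.456 2.756 -2.562
endloop
endfacet
facet normal 0.271 -0.248 -0.930
outer loop
vertex -0.574 2.118 -2.426
vertex -0.456 2.756 -2.562
vertex 0.028 2.374 -2.319
endloop
endfacet
facet normal 0.415 -0.777 -0.473
outer loop
vertex -0.574 2.118 -2.426
vertex 0.028 2.374 -2.319
vertex -0.241 1.961 -1.876
endloop
endfacet
facet normal -0.137 -0.831 0.539
outer loop
vertex -0.89 2.088 -1.845
vertex -0.241 1.961 -1.876
vertex -0.484 2.324 -1.378
endloop
endfacet
facet normal -0.979 -0.166 0.116
outer loop
vertex -1.023 2.579 -2.269
vertex -0.89 2.088 -1.845
vertex -0.968 2.706 -1.621
endloop
endfacet
facet normal -0.512 0.556 -0.655
outer loop
vertex -0.456 2.756 -2.562
vertex -1.023 2.579 -2.269
vertex -0.699 3.119 -2.064
endloop
endfacet
facet normal 0.621 0.335 -0.709
outer loop
vertex 0.028 2.374 -2.319
vertex -0.456 2.756 -2.562
vertex -0.05 2.992 -2.095
endloop
endfacet
facet normal 0.852 -0.523 0.030
outer loop
vertex -0.241 1.961 -1.876
vertex 0.028 2.374 -2.319
vertex 0.083 2.501 -1.671
endloop
endfacet
facet normal -0.983 0.041 0.177
outer loop
vertex 2.048 2.794 -0.437
vertex 2.072 4.084 -0.602
vertex 1.815 2.638 -1.696
endloop
endfacet
facet normal -0.018 -0.992 0.126
outer loop
vertex 2.828 2.596 -1.878
vertex 2.048 2.794 -0.437
vertex 1.815 2.638 -1.696
endloop
endfacet
facet normal -0.983 0.041 0.177
outer loop
vertex 1.815 2.638 -1.696
vertex 2.072 4.084 -0.602
vertex 1.839 3.927 -1.861
endloop
endfacet
facet normal -0.180 -0.122 -0.976
outer loop
vertex 1.839 3.927 -1.861
vertex 2.828 2.596 -1.878
vertex 1.815 2.638 -1.696
endloop
endfacet
facet normal 0.180 0.121 0.976
outer loop
vertex 2.048 2.794 -0.437
vertex 3.085 4.042 -0.784
vertex 2.072 4.084 -0.602
endloop
endfacet
facet normal -0.017 -0.992 0.127
outer loop
vertex 3.061 2.753 -0.619
vertex 2.048 2.794 -0.437
vertex 2.828 2.596 -1.878
endloop
endfacet
facet normal 0.180 0.122 0.976
outer loop
vertex 3.061 2.753 -0.619
vertex 3.085 4.042 -0.784
vertex 2.048 2.794 -0.437
endloop
endfacet
facet normal 0.018 0.992 -0.127
outer loop
vertex 2.072 4.084 -0.602
vertex 3.085 4.042 -0.784
vertex 1.839 3.927 -1.861
endloop
endfacet
facet normal -0.180 -0.121 -0.976
outer loop
vertex 2.852 3.886 -2.043
vertex 2.828 2.596 -1.878
vertex 1.839 3.927 -1.861
endloop
endfacet
facet normal 0.017 0.992 -0.126
outer loop
vertex 1.839 3.927 -1.861
vertex 3.085 4.042 -0.784
vertex 2.852 3.886 -2.043
endloop
endfacet
facet normal 0.983 -0.041 -0.177
outer loop
vertex 2.852 3.886 -2.043
vertex 3.061 2.753 -0.619
vertex 2.828 2.596 -1.878
endloop
endfacet
facet normal 0.983 -0.041 -0.177
outer loop
vertex 3.085 4.042 -0.784
vertex 3.061 2.753 -0.619
vertex 2.852 3.886 -2.043
endloop
endfacet

endsolid


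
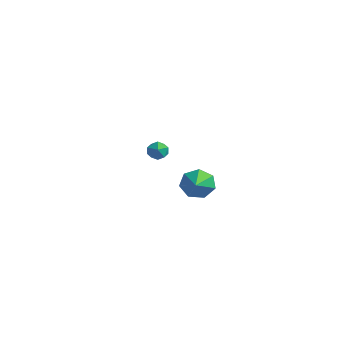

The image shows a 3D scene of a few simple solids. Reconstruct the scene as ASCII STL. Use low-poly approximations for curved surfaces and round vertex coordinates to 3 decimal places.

solid 
facet normal 0.199 0.592 0.781
outer loop
vertex -4.093 1.894 -1.162
vertex -3.975 1.301 -0.742
vertex -3.418 1.605 -1.115
endloop
endfacet
facet normal 0.378 0.911 0.166
outer loop
vertex -4.093 1.894 -1.162
vertex -3.418 1.605 -1.115
vertex -3.677 1.831 -1.766
endloop
endfacet
facet normal -0.206 0.948 -0.241
outer loop
vertex -4.093 1.894 -1.162
vertex -3.677 1.831 -1.766
vertex -4.394 1.668 -1.794
endloop
endfacet
facet normal -0.747 0.654 0.122
outer loop
vertex -4.093 1.894 -1.162
vertex -4.394 1.668 -1.794
vertex -4.578 1.34 -1.161
endloop
endfacet
facet normal -0.495 0.435 0.753
outer loop
vertex -4.093 1.894 -1.162
vertex -4.578 1.34 -1.161
vertex -3.975 1.301 -0.742
endloop
endfacet
facet normal 0.853 0.494 -0.168
outer loop
vertex -3.677 1.831 -1.766
vertex -3.418 1.605 -1.115
vertex -3.302 1.2 -1.719
endloop
endfacet
facet normal 0.564 -0.020 0.826
outer loop
vertex -3.418 1.605 -1.115
vertex -3.975 1.301 -0.742
vertex -3.486 0.872 -1.086
endloop
endfacet
facet normal -0.561 -0.275 0.781
outer loop
vertex -3.975 1.301 -0.742
vertex -4.578 1.34 -1.161
vertex -4.203 0.709 -1.114
endloop
endfacet
facet normal -0.968 0.080 -0.240
outer loop
vertex -4.578 1.34 -1.161
vertex -4.394 1.668 -1.794
vertex -4.462 0.935 -1.765
endloop
endfacet
facet normal -0.094 0.555 -0.826
outer loop
vertex -4.394 1.668 -1.794
vertex -3.677 1.831 -1.766
vertex -3.905 1.239 -2.138
endloop
endfacet
facet normal 0.747 -0.654 -0.122
outer loop
vertex -3.787 0.646 -1.718
vertex -3.302 1.2 -1.719
vertex -3.486 0.872 -1.086
endloop
endfacet
facet normal 0.206 -0.948 0.241
outer loop
vertex -3.787 0.646 -1.718
vertex -3.486 0.872 -1.086
vertex -4.203 0.709 -1.114
endloop
endfacet
facet normal -0.378 -0.911 -0.166
outer loop
vertex -3.787 0.646 -1.718
vertex -4.203 0.709 -1.114
vertex -4.462 0.935 -1.765
endloop
endfacet
facet normal -0.199 -0.592 -0.781
outer loop
vertex -3.787 0.646 -1.718
vertex -4.462 0.935 -1.765
vertex -3.905 1.239 -2.138
endloop
endfacet
facet normal 0.495 -0.435 -0.753
outer loop
vertex -3.787 0.646 -1.718
vertex -3.905 1.239 -2.138
vertex -3.302 1.2 -1.719
endloop
endfacet
facet normal 0.968 -0.080 0.240
outer loop
vertex -3.486 0.872 -1.086
vertex -3.302 1.2 -1.719
vertex -3.418 1.605 -1.115
endloop
endfacet
facet normal 0.094 -0.555 0.826
outer loop
vertex -4.203 0.709 -1.114
vertex -3.486 0.872 -1.086
vertex -3.975 1.301 -0.742
endloop
endfacet
facet normal -0.853 -0.494 0.168
outer loop
vertex -4.462 0.935 -1.765
vertex -4.203 0.709 -1.114
vertex -4.578 1.34 -1.161
endloop
endfacet
facet normal -0.564 0.020 -0.826
outer loop
vertex -3.905 1.239 -2.138
vertex -4.462 0.935 -1.765
vertex -4.394 1.668 -1.794
endloop
endfacet
facet normal 0.561 0.275 -0.781
outer loop
vertex -3.302 1.2 -1.719
vertex -3.905 1.239 -2.138
vertex -3.677 1.831 -1.766
endloop
endfacet
facet normal -0.630 0.673 -0.387
outer loop
vertex 4.01 -2.529 -0.89
vertex 3.498 -2.535 -0.066
vertex 4.249 -1.97 -0.307
endloop
endfacet
facet normal 0.940 -0.050 -0.337
outer loop
vertex 4.01 -2.529 -0.89
vertex 4.249 -1.97 -0.307
vertex 4.462 -3.565 0.526
endloop
endfacet
facet normal -0.630 0.673 -0.386
outer loop
vertex 4.249 -1.97 -0.307
vertex 3.498 -2.535 -0.066
vertex 3.923 -1.837 0.457
endloop
endfacet
facet normal 0.897 0.293 0.332
outer loop
vertex 4.249 -1.97 -0.307
vertex 3.923 -1.837 0.457
vertex 4.462 -3.565 0.526
endloop
endfacet
facet normal -0.630 0.673 -0.387
outer loop
vertex 3.923 -1.837 0.457
vertex 3.498 -2.535 -0.066
vertex 3.276 -2.229 0.828
endloop
endfacet
facet normal 0.414 0.165 0.895
outer loop
vertex 3.923 -1.837 0.457
vertex 3.276 -2.229 0.828
vertex 4.462 -3.565 0.526
endloop
endfacet
facet normal -0.631 0.673 -0.387
outer loop
vertex 3.276 -2.229 0.828
vertex 3.498 -2.535 -0.066
vertex 2.797 -2.852 0.526
endloop
endfacet
facet normal -0.145 -0.339 0.930
outer loop
vertex 3.276 -2.229 0.828
vertex 2.797 -2.852 0.526
vertex 4.462 -3.565 0.526
endloop
endfacet
facet normal -0.630 0.674 -0.385
outer loop
vertex 2.797 -2.852 0.526
vertex 3.498 -2.535 -0.066
vertex 2.845 -3.235 -0.222
endloop
endfacet
facet normal -0.360 -0.840 0.407
outer loop
vertex 2.797 -2.852 0.526
vertex 2.845 -3.235 -0.222
vertex 4.462 -3.565 0.526
endloop
endfacet
facet normal -0.630 0.674 -0.387
outer loop
vertex 2.845 -3.235 -0.222
vertex 3.498 -2.535 -0.066
vertex 3.385 -3.092 -0.852
endloop
endfacet
facet normal -0.068 -0.959 -0.276
outer loop
vertex 2.845 -3.235 -0.222
vertex 3.385 -3.092 -0.852
vertex 4.462 -3.565 0.526
endloop
endfacet
facet normal -0.630 0.673 -0.387
outer loop
vertex 3.385 -3.092 -0.852
vertex 3.498 -2.535 -0.066
vertex 4.01 -2.529 -0.89
endloop
endfacet
facet normal 0.511 -0.608 -0.608
outer loop
vertex 3.385 -3.092 -0.852
vertex 4.01 -2.529 -0.89
vertex 4.462 -3.565 0.526
endloop
endfacet

endsolid


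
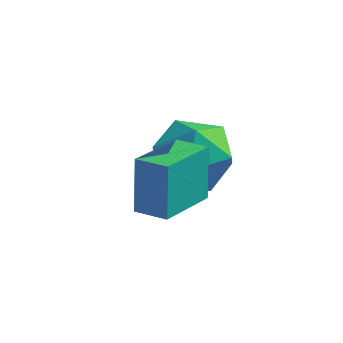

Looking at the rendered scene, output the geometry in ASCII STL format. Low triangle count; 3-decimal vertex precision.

solid 
facet normal -0.982 0.126 -0.140
outer loop
vertex -0.602 -2.751 4.496
vertex -0.347 -1.2 4.107
vertex -0.448 -3.133 3.074
endloop
endfacet
facet normal -0.157 -0.958 0.240
outer loop
vertex 0.387 -3.24 3.193
vertex -0.602 -2.751 4.496
vertex -0.448 -3.133 3.074
endloop
endfacet
facet normal -0.982 0.127 -0.141
outer loop
vertex -0.448 -3.133 3.074
vertex -0.347 -1.2 4.107
vertex -0.192 -1.581 2.685
endloop
endfacet
facet normal 0.104 -0.258 -0.961
outer loop
vertex -0.192 -1.581 2.685
vertex 0.387 -3.24 3.193
vertex -0.448 -3.133 3.074
endloop
endfacet
facet normal -0.104 0.258 0.961
outer loop
vertex -0.602 -2.751 4.496
vertex 0.488 -1.307 4.226
vertex -0.347 -1.2 4.107
endloop
endfacet
facet normal -0.158 -0.958 0.239
outer loop
vertex 0.232 -2.859 4.615
vertex -0.602 -2.751 4.496
vertex 0.387 -3.24 3.193
endloop
endfacet
facet normal -0.104 0.258 0.961
outer loop
vertex 0.232 -2.859 4.615
vertex 0.488 -1.307 4.226
vertex -0.602 -2.751 4.496
endloop
endfacet
facet normal 0.157 0.958 -0.240
outer loop
vertex -0.347 -1.2 4.107
vertex 0.488 -1.307 4.226
vertex -0.192 -1.581 2.685
endloop
endfacet
facet normal 0.104 -0.258 -0.961
outer loop
vertex 0.642 -1.689 2.804
vertex 0.387 -3.24 3.193
vertex -0.192 -1.581 2.685
endloop
endfacet
facet normal 0.158 0.958 -0.240
outer loop
vertex -0.192 -1.581 2.685
vertex 0.488 -1.307 4.226
vertex 0.642 -1.689 2.804
endloop
endfacet
facet normal 0.982 -0.126 0.141
outer loop
vertex 0.642 -1.689 2.804
vertex 0.232 -2.859 4.615
vertex 0.387 -3.24 3.193
endloop
endfacet
facet normal 0.982 -0.127 0.140
outer loop
vertex 0.488 -1.307 4.226
vertex 0.232 -2.859 4.615
vertex 0.642 -1.689 2.804
endloop
endfacet
facet normal -0.049 0.454 0.890
outer loop
vertex -0.938 0.014 3.708
vertex -0.121 -0.641 4.087
vertex 0.125 0.333 3.604
endloop
endfacet
facet normal -0.235 0.901 0.366
outer loop
vertex -0.938 0.014 3.708
vertex 0.125 0.333 3.604
vertex -0.589 0.489 2.762
endloop
endfacet
facet normal -0.788 0.616 0.018
outer loop
vertex -0.938 0.014 3.708
vertex -0.589 0.489 2.762
vertex -1.275 -0.388 2.724
endloop
endfacet
facet normal -0.945 -0.009 0.327
outer loop
vertex -0.938 0.014 3.708
vertex -1.275 -0.388 2.724
vertex -0.985 -1.087 3.543
endloop
endfacet
facet normal -0.489 -0.109 0.866
outer loop
vertex -0.938 0.014 3.708
vertex -0.985 -1.087 3.543
vertex -0.121 -0.641 4.087
endloop
endfacet
facet normal 0.313 0.945 -0.090
outer loop
vertex -0.589 0.489 2.762
vertex 0.125 0.333 3.604
vertex 0.445 0.127 2.557
endloop
endfacet
facet normal 0.612 0.222 0.759
outer loop
vertex 0.125 0.333 3.604
vertex -0.121 -0.641 4.087
vertex 0.735 -0.572 3.376
endloop
endfacet
facet normal -0.098 -0.688 0.719
outer loop
vertex -0.121 -0.641 4.087
vertex -0.985 -1.087 3.543
vertex 0.049 -1.449 3.338
endloop
endfacet
facet normal -0.837 -0.526 -0.152
outer loop
vertex -0.985 -1.087 3.543
vertex -1.275 -0.388 2.724
vertex -0.665 -1.293 2.496
endloop
endfacet
facet normal -0.582 0.484 -0.654
outer loop
vertex -1.275 -0.388 2.724
vertex -0.589 0.489 2.762
vertex -0.419 -0.319 2.013
endloop
endfacet
facet normal 0.945 0.009 -0.327
outer loop
vertex 0.398 -0.974 2.392
vertex 0.445 0.127 2.557
vertex 0.735 -0.572 3.376
endloop
endfacet
facet normal 0.788 -0.616 -0.018
outer loop
vertex 0.398 -0.974 2.392
vertex 0.735 -0.572 3.376
vertex 0.049 -1.449 3.338
endloop
endfacet
facet normal 0.235 -0.901 -0.366
outer loop
vertex 0.398 -0.974 2.392
vertex 0.049 -1.449 3.338
vertex -0.665 -1.293 2.496
endloop
endfacet
facet normal 0.049 -0.454 -0.890
outer loop
vertex 0.398 -0.974 2.392
vertex -0.665 -1.293 2.496
vertex -0.419 -0.319 2.013
endloop
endfacet
facet normal 0.489 0.109 -0.866
outer loop
vertex 0.398 -0.974 2.392
vertex -0.419 -0.319 2.013
vertex 0.445 0.127 2.557
endloop
endfacet
facet normal 0.837 0.526 0.152
outer loop
vertex 0.735 -0.572 3.376
vertex 0.445 0.127 2.557
vertex 0.125 0.333 3.604
endloop
endfacet
facet normal 0.582 -0.484 0.654
outer loop
vertex 0.049 -1.449 3.338
vertex 0.735 -0.572 3.376
vertex -0.121 -0.641 4.087
endloop
endfacet
facet normal -0.313 -0.945 0.090
outer loop
vertex -0.665 -1.293 2.496
vertex 0.049 -1.449 3.338
vertex -0.985 -1.087 3.543
endloop
endfacet
facet normal -0.612 -0.222 -0.759
outer loop
vertex -0.419 -0.319 2.013
vertex -0.665 -1.293 2.496
vertex -1.275 -0.388 2.724
endloop
endfacet
facet normal 0.098 0.688 -0.719
outer loop
vertex 0.445 0.127 2.557
vertex -0.419 -0.319 2.013
vertex -0.589 0.489 2.762
endloop
endfacet

endsolid


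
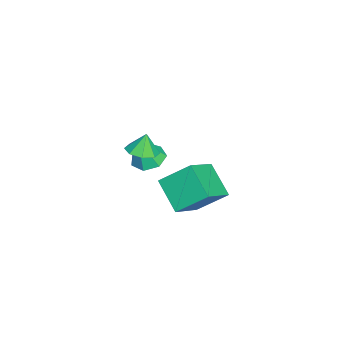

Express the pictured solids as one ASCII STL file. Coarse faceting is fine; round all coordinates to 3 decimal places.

solid 
facet normal -0.802 0.320 -0.504
outer loop
vertex 0.417 1.168 0.496
vertex 1.605 2.263 -0.7
vertex 0.582 -0.367 -0.743
endloop
endfacet
facet normal -0.591 -0.544 0.595
outer loop
vertex 2.275 -1.043 0.32
vertex 0.417 1.168 0.496
vertex 0.582 -0.367 -0.743
endloop
endfacet
facet normal -0.802 0.320 -0.504
outer loop
vertex 0.582 -0.367 -0.743
vertex 1.605 2.263 -0.7
vertex 1.771 0.728 -1.939
endloop
endfacet
facet normal 0.084 -0.775 -0.626
outer loop
vertex 1.771 0.728 -1.939
vertex 2.275 -1.043 0.32
vertex 0.582 -0.367 -0.743
endloop
endfacet
facet normal -0.084 0.775 0.626
outer loop
vertex 0.417 1.168 0.496
vertex 3.298 1.587 0.363
vertex 1.605 2.263 -0.7
endloop
endfacet
facet normal -0.591 -0.544 0.595
outer loop
vertex 2.109 0.492 1.559
vertex 0.417 1.168 0.496
vertex 2.275 -1.043 0.32
endloop
endfacet
facet normal -0.084 0.775 0.626
outer loop
vertex 2.109 0.492 1.559
vertex 3.298 1.587 0.363
vertex 0.417 1.168 0.496
endloop
endfacet
facet normal 0.591 0.544 -0.595
outer loop
vertex 1.605 2.263 -0.7
vertex 3.298 1.587 0.363
vertex 1.771 0.728 -1.939
endloop
endfacet
facet normal 0.084 -0.775 -0.626
outer loop
vertex 3.463 0.052 -0.876
vertex 2.275 -1.043 0.32
vertex 1.771 0.728 -1.939
endloop
endfacet
facet normal 0.591 0.544 -0.595
outer loop
vertex 1.771 0.728 -1.939
vertex 3.298 1.587 0.363
vertex 3.463 0.052 -0.876
endloop
endfacet
facet normal 0.802 -0.320 0.504
outer loop
vertex 3.463 0.052 -0.876
vertex 2.109 0.492 1.559
vertex 2.275 -1.043 0.32
endloop
endfacet
facet normal 0.802 -0.321 0.504
outer loop
vertex 3.298 1.587 0.363
vertex 2.109 0.492 1.559
vertex 3.463 0.052 -0.876
endloop
endfacet
facet normal 0.181 -0.161 -0.970
outer loop
vertex 0.582 -2.214 0.539
vertex -0.276 -2.412 0.412
vertex 0.209 -1.667 0.379
endloop
endfacet
facet normal 0.559 0.560 0.611
outer loop
vertex 0.582 -2.214 0.539
vertex 0.209 -1.667 0.379
vertex -0.484 -2.228 1.528
endloop
endfacet
facet normal 0.180 -0.160 -0.971
outer loop
vertex 0.209 -1.667 0.379
vertex -0.276 -2.412 0.412
vertex -0.448 -1.556 0.239
endloop
endfacet
facet normal 0.051 0.885 0.463
outer loop
vertex 0.209 -1.667 0.379
vertex -0.448 -1.556 0.239
vertex -0.484 -2.228 1.528
endloop
endfacet
facet normal 0.180 -0.160 -0.971
outer loop
vertex -0.448 -1.556 0.239
vertex -0.276 -2.412 0.412
vertex -1.005 -1.947 0.2
endloop
endfacet
facet normal -0.550 0.747 0.374
outer loop
vertex -0.448 -1.556 0.239
vertex -1.005 -1.947 0.2
vertex -0.484 -2.228 1.528
endloop
endfacet
facet normal 0.180 -0.160 -0.971
outer loop
vertex -1.005 -1.947 0.2
vertex -0.276 -2.412 0.412
vertex -1.135 -2.61 0.285
endloop
endfacet
facet normal -0.890 0.225 0.397
outer loop
vertex -1.005 -1.947 0.2
vertex -1.135 -2.61 0.285
vertex -0.484 -2.228 1.528
endloop
endfacet
facet normal 0.181 -0.161 -0.970
outer loop
vertex -1.135 -2.61 0.285
vertex -0.276 -2.412 0.412
vertex -0.762 -3.157 0.445
endloop
endfacet
facet normal -0.770 -0.373 0.518
outer loop
vertex -1.135 -2.61 0.285
vertex -0.762 -3.157 0.445
vertex -0.484 -2.228 1.528
endloop
endfacet
facet normal 0.180 -0.160 -0.971
outer loop
vertex -0.762 -3.157 0.445
vertex -0.276 -2.412 0.412
vertex -0.104 -3.268 0.585
endloop
endfacet
facet normal -0.260 -0.699 0.666
outer loop
vertex -0.762 -3.157 0.445
vertex -0.104 -3.268 0.585
vertex -0.484 -2.228 1.528
endloop
endfacet
facet normal 0.181 -0.160 -0.970
outer loop
vertex -0.104 -3.268 0.585
vertex -0.276 -2.412 0.412
vertex 0.452 -2.877 0.624
endloop
endfacet
facet normal 0.341 -0.560 0.755
outer loop
vertex -0.104 -3.268 0.585
vertex 0.452 -2.877 0.624
vertex -0.484 -2.228 1.528
endloop
endfacet
facet normal 0.181 -0.160 -0.970
outer loop
vertex 0.452 -2.877 0.624
vertex -0.276 -2.412 0.412
vertex 0.582 -2.214 0.539
endloop
endfacet
facet normal 0.680 -0.039 0.732
outer loop
vertex 0.452 -2.877 0.624
vertex 0.582 -2.214 0.539
vertex -0.484 -2.228 1.528
endloop
endfacet
facet normal -0.307 0.222 -0.925
outer loop
vertex -3.41 -3.719 -3.252
vertex -3.89 -2.927 -2.902
vertex -2.957 -2.989 -3.227
endloop
endfacet
facet normal 0.847 -0.528 0.067
outer loop
vertex -3.41 -3.719 -3.252
vertex -2.957 -2.989 -3.227
vertex -3.33 -3.333 -1.218
endloop
endfacet
facet normal -0.307 0.223 -0.925
outer loop
vertex -2.957 -2.989 -3.227
vertex -3.89 -2.927 -2.902
vertex -3.207 -2.213 -2.957
endloop
endfacet
facet normal 0.949 0.231 0.216
outer loop
vertex -2.957 -2.989 -3.227
vertex -3.207 -2.213 -2.957
vertex -3.33 -3.333 -1.218
endloop
endfacet
facet normal -0.308 0.223 -0.925
outer loop
vertex -3.207 -2.213 -2.957
vertex -3.89 -2.927 -2.902
vertex -3.972 -1.975 -2.645
endloop
endfacet
facet normal 0.438 0.741 0.508
outer loop
vertex -3.207 -2.213 -2.957
vertex -3.972 -1.975 -2.645
vertex -3.33 -3.333 -1.218
endloop
endfacet
facet normal -0.307 0.223 -0.925
outer loop
vertex -3.972 -1.975 -2.645
vertex -3.89 -2.927 -2.902
vertex -4.675 -2.454 -2.527
endloop
endfacet
facet normal -0.301 0.620 0.725
outer loop
vertex -3.972 -1.975 -2.645
vertex -4.675 -2.454 -2.527
vertex -3.33 -3.333 -1.218
endloop
endfacet
facet normal -0.308 0.223 -0.925
outer loop
vertex -4.675 -2.454 -2.527
vertex -3.89 -2.927 -2.902
vertex -4.787 -3.29 -2.691
endloop
endfacet
facet normal -0.711 -0.042 0.702
outer loop
vertex -4.675 -2.454 -2.527
vertex -4.787 -3.29 -2.691
vertex -3.33 -3.333 -1.218
endloop
endfacet
facet normal -0.308 0.223 -0.925
outer loop
vertex -4.787 -3.29 -2.691
vertex -3.89 -2.927 -2.902
vertex -4.224 -3.853 -3.014
endloop
endfacet
facet normal -0.484 -0.746 0.457
outer loop
vertex -4.787 -3.29 -2.691
vertex -4.224 -3.853 -3.014
vertex -3.33 -3.333 -1.218
endloop
endfacet
facet normal -0.307 0.223 -0.925
outer loop
vertex -4.224 -3.853 -3.014
vertex -3.89 -2.927 -2.902
vertex -3.41 -3.719 -3.252
endloop
endfacet
facet normal 0.209 -0.962 0.174
outer loop
vertex -4.224 -3.853 -3.014
vertex -3.41 -3.719 -3.252
vertex -3.33 -3.333 -1.218
endloop
endfacet

endsolid


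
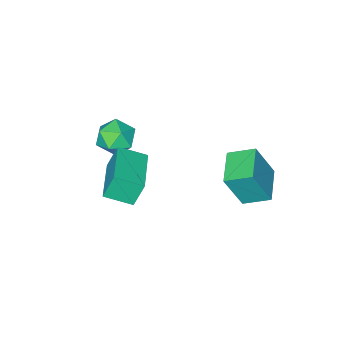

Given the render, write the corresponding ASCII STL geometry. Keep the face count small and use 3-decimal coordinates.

solid 
facet normal 0.367 0.868 0.334
outer loop
vertex 1.879 -0.778 2.537
vertex 2.047 -1.162 3.35
vertex 2.686 -1.18 2.695
endloop
endfacet
facet normal 0.471 0.801 -0.369
outer loop
vertex 1.879 -0.778 2.537
vertex 2.686 -1.18 2.695
vertex 2.264 -1.301 1.893
endloop
endfacet
facet normal -0.165 0.715 -0.679
outer loop
vertex 1.879 -0.778 2.537
vertex 2.264 -1.301 1.893
vertex 1.365 -1.357 2.052
endloop
endfacet
facet normal -0.663 0.729 -0.167
outer loop
vertex 1.879 -0.778 2.537
vertex 1.365 -1.357 2.052
vertex 1.231 -1.272 2.953
endloop
endfacet
facet normal -0.334 0.824 0.458
outer loop
vertex 1.879 -0.778 2.537
vertex 1.231 -1.272 2.953
vertex 2.047 -1.162 3.35
endloop
endfacet
facet normal 0.852 0.207 -0.480
outer loop
vertex 2.264 -1.301 1.893
vertex 2.686 -1.18 2.695
vertex 2.669 -2.008 2.307
endloop
endfacet
facet normal 0.684 0.316 0.658
outer loop
vertex 2.686 -1.18 2.695
vertex 2.047 -1.162 3.35
vertex 2.535 -1.923 3.208
endloop
endfacet
facet normal -0.451 0.245 0.859
outer loop
vertex 2.047 -1.162 3.35
vertex 1.231 -1.272 2.953
vertex 1.636 -1.979 3.367
endloop
endfacet
facet normal -0.984 0.093 -0.155
outer loop
vertex 1.231 -1.272 2.953
vertex 1.365 -1.357 2.052
vertex 1.214 -2.1 2.565
endloop
endfacet
facet normal -0.178 0.069 -0.982
outer loop
vertex 1.365 -1.357 2.052
vertex 2.264 -1.301 1.893
vertex 1.853 -2.118 1.91
endloop
endfacet
facet normal 0.663 -0.729 0.167
outer loop
vertex 2.021 -2.502 2.723
vertex 2.669 -2.008 2.307
vertex 2.535 -1.923 3.208
endloop
endfacet
facet normal 0.165 -0.715 0.679
outer loop
vertex 2.021 -2.502 2.723
vertex 2.535 -1.923 3.208
vertex 1.636 -1.979 3.367
endloop
endfacet
facet normal -0.471 -0.801 0.369
outer loop
vertex 2.021 -2.502 2.723
vertex 1.636 -1.979 3.367
vertex 1.214 -2.1 2.565
endloop
endfacet
facet normal -0.367 -0.868 -0.334
outer loop
vertex 2.021 -2.502 2.723
vertex 1.214 -2.1 2.565
vertex 1.853 -2.118 1.91
endloop
endfacet
facet normal 0.334 -0.824 -0.458
outer loop
vertex 2.021 -2.502 2.723
vertex 1.853 -2.118 1.91
vertex 2.669 -2.008 2.307
endloop
endfacet
facet normal 0.984 -0.093 0.155
outer loop
vertex 2.535 -1.923 3.208
vertex 2.669 -2.008 2.307
vertex 2.686 -1.18 2.695
endloop
endfacet
facet normal 0.178 -0.069 0.982
outer loop
vertex 1.636 -1.979 3.367
vertex 2.535 -1.923 3.208
vertex 2.047 -1.162 3.35
endloop
endfacet
facet normal -0.852 -0.207 0.480
outer loop
vertex 1.214 -2.1 2.565
vertex 1.636 -1.979 3.367
vertex 1.231 -1.272 2.953
endloop
endfacet
facet normal -0.684 -0.316 -0.658
outer loop
vertex 1.853 -2.118 1.91
vertex 1.214 -2.1 2.565
vertex 1.365 -1.357 2.052
endloop
endfacet
facet normal 0.451 -0.245 -0.859
outer loop
vertex 2.669 -2.008 2.307
vertex 1.853 -2.118 1.91
vertex 2.264 -1.301 1.893
endloop
endfacet
facet normal -0.696 -0.708 -0.123
outer loop
vertex 2.252 -1.156 2.56
vertex 1.44 -0.279 2.103
vertex 2.663 -1.364 1.43
endloop
endfacet
facet normal 0.634 -0.686 0.357
outer loop
vertex 4.18 0.179 1.697
vertex 2.252 -1.156 2.56
vertex 2.663 -1.364 1.43
endloop
endfacet
facet normal -0.696 -0.708 -0.123
outer loop
vertex 2.663 -1.364 1.43
vertex 1.44 -0.279 2.103
vertex 1.851 -0.487 0.973
endloop
endfacet
facet normal 0.337 -0.171 -0.926
outer loop
vertex 1.851 -0.487 0.973
vertex 4.18 0.179 1.697
vertex 2.663 -1.364 1.43
endloop
endfacet
facet normal -0.337 0.171 0.926
outer loop
vertex 2.252 -1.156 2.56
vertex 2.957 1.264 2.37
vertex 1.44 -0.279 2.103
endloop
endfacet
facet normal 0.634 -0.686 0.357
outer loop
vertex 3.769 0.387 2.827
vertex 2.252 -1.156 2.56
vertex 4.18 0.179 1.697
endloop
endfacet
facet normal -0.337 0.171 0.926
outer loop
vertex 3.769 0.387 2.827
vertex 2.957 1.264 2.37
vertex 2.252 -1.156 2.56
endloop
endfacet
facet normal -0.634 0.686 -0.357
outer loop
vertex 1.44 -0.279 2.103
vertex 2.957 1.264 2.37
vertex 1.851 -0.487 0.973
endloop
endfacet
facet normal 0.337 -0.171 -0.926
outer loop
vertex 3.368 1.056 1.24
vertex 4.18 0.179 1.697
vertex 1.851 -0.487 0.973
endloop
endfacet
facet normal -0.634 0.686 -0.357
outer loop
vertex 1.851 -0.487 0.973
vertex 2.957 1.264 2.37
vertex 3.368 1.056 1.24
endloop
endfacet
facet normal 0.696 0.708 0.123
outer loop
vertex 3.368 1.056 1.24
vertex 3.769 0.387 2.827
vertex 4.18 0.179 1.697
endloop
endfacet
facet normal 0.696 0.708 0.123
outer loop
vertex 2.957 1.264 2.37
vertex 3.769 0.387 2.827
vertex 3.368 1.056 1.24
endloop
endfacet
facet normal -0.568 0.721 0.397
outer loop
vertex -1.765 2.537 2.489
vertex -0.593 3.586 2.26
vertex -2.457 2.935 0.776
endloop
endfacet
facet normal -0.737 -0.660 0.144
outer loop
vertex -1.747 2.034 0.28
vertex -1.765 2.537 2.489
vertex -2.457 2.935 0.776
endloop
endfacet
facet normal -0.568 0.721 0.397
outer loop
vertex -2.457 2.935 0.776
vertex -0.593 3.586 2.26
vertex -1.284 3.984 0.547
endloop
endfacet
facet normal -0.366 0.211 -0.907
outer loop
vertex -1.284 3.984 0.547
vertex -1.747 2.034 0.28
vertex -2.457 2.935 0.776
endloop
endfacet
facet normal 0.366 -0.211 0.907
outer loop
vertex -1.765 2.537 2.489
vertex 0.117 2.685 1.764
vertex -0.593 3.586 2.26
endloop
endfacet
facet normal -0.738 -0.660 0.144
outer loop
vertex -1.056 1.636 1.993
vertex -1.765 2.537 2.489
vertex -1.747 2.034 0.28
endloop
endfacet
facet normal 0.366 -0.211 0.906
outer loop
vertex -1.056 1.636 1.993
vertex 0.117 2.685 1.764
vertex -1.765 2.537 2.489
endloop
endfacet
facet normal 0.737 0.660 -0.144
outer loop
vertex -0.593 3.586 2.26
vertex 0.117 2.685 1.764
vertex -1.284 3.984 0.547
endloop
endfacet
facet normal -0.366 0.211 -0.906
outer loop
vertex -0.575 3.083 0.051
vertex -1.747 2.034 0.28
vertex -1.284 3.984 0.547
endloop
endfacet
facet normal 0.737 0.660 -0.145
outer loop
vertex -1.284 3.984 0.547
vertex 0.117 2.685 1.764
vertex -0.575 3.083 0.051
endloop
endfacet
facet normal 0.568 -0.721 -0.397
outer loop
vertex -0.575 3.083 0.051
vertex -1.056 1.636 1.993
vertex -1.747 2.034 0.28
endloop
endfacet
facet normal 0.568 -0.721 -0.397
outer loop
vertex 0.117 2.685 1.764
vertex -1.056 1.636 1.993
vertex -0.575 3.083 0.051
endloop
endfacet

endsolid


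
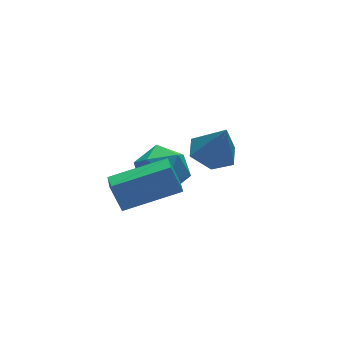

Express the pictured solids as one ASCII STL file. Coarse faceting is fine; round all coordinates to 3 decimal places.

solid 
facet normal -0.902 0.293 -0.316
outer loop
vertex -3.386 -3.726 -1.577
vertex -3.083 -2.984 -1.754
vertex -3.132 -4.08 -2.631
endloop
endfacet
facet normal -0.369 -0.904 0.215
outer loop
vertex -1.237 -4.696 -1.966
vertex -3.386 -3.726 -1.577
vertex -3.132 -4.08 -2.631
endloop
endfacet
facet normal -0.902 0.294 -0.317
outer loop
vertex -3.132 -4.08 -2.631
vertex -3.083 -2.984 -1.754
vertex -2.829 -3.339 -2.807
endloop
endfacet
facet normal 0.223 -0.311 -0.924
outer loop
vertex -2.829 -3.339 -2.807
vertex -1.237 -4.696 -1.966
vertex -3.132 -4.08 -2.631
endloop
endfacet
facet normal -0.223 0.311 0.924
outer loop
vertex -3.386 -3.726 -1.577
vertex -1.188 -3.6 -1.089
vertex -3.083 -2.984 -1.754
endloop
endfacet
facet normal -0.369 -0.904 0.216
outer loop
vertex -1.491 -4.341 -0.913
vertex -3.386 -3.726 -1.577
vertex -1.237 -4.696 -1.966
endloop
endfacet
facet normal -0.223 0.311 0.924
outer loop
vertex -1.491 -4.341 -0.913
vertex -1.188 -3.6 -1.089
vertex -3.386 -3.726 -1.577
endloop
endfacet
facet normal 0.369 0.904 -0.216
outer loop
vertex -3.083 -2.984 -1.754
vertex -1.188 -3.6 -1.089
vertex -2.829 -3.339 -2.807
endloop
endfacet
facet normal 0.223 -0.311 -0.924
outer loop
vertex -0.934 -3.954 -2.143
vertex -1.237 -4.696 -1.966
vertex -2.829 -3.339 -2.807
endloop
endfacet
facet normal 0.369 0.904 -0.215
outer loop
vertex -2.829 -3.339 -2.807
vertex -1.188 -3.6 -1.089
vertex -0.934 -3.954 -2.143
endloop
endfacet
facet normal 0.902 -0.293 0.316
outer loop
vertex -0.934 -3.954 -2.143
vertex -1.491 -4.341 -0.913
vertex -1.237 -4.696 -1.966
endloop
endfacet
facet normal 0.902 -0.294 0.316
outer loop
vertex -1.188 -3.6 -1.089
vertex -1.491 -4.341 -0.913
vertex -0.934 -3.954 -2.143
endloop
endfacet
facet normal -0.139 0.346 -0.928
outer loop
vertex 1.68 -2.992 -3.031
vertex 1.261 -2.268 -2.698
vertex 2.151 -2.253 -2.826
endloop
endfacet
facet normal 0.815 -0.560 0.148
outer loop
vertex 1.68 -2.992 -3.031
vertex 2.151 -2.253 -2.826
vertex 1.479 -2.812 -1.242
endloop
endfacet
facet normal -0.139 0.347 -0.928
outer loop
vertex 2.151 -2.253 -2.826
vertex 1.261 -2.268 -2.698
vertex 1.732 -1.53 -2.493
endloop
endfacet
facet normal 0.845 0.279 0.457
outer loop
vertex 2.151 -2.253 -2.826
vertex 1.732 -1.53 -2.493
vertex 1.479 -2.812 -1.242
endloop
endfacet
facet normal -0.139 0.347 -0.928
outer loop
vertex 1.732 -1.53 -2.493
vertex 1.261 -2.268 -2.698
vertex 0.842 -1.545 -2.365
endloop
endfacet
facet normal 0.092 0.686 0.722
outer loop
vertex 1.732 -1.53 -2.493
vertex 0.842 -1.545 -2.365
vertex 1.479 -2.812 -1.242
endloop
endfacet
facet normal -0.139 0.347 -0.928
outer loop
vertex 0.842 -1.545 -2.365
vertex 1.261 -2.268 -2.698
vertex 0.37 -2.283 -2.57
endloop
endfacet
facet normal -0.690 0.253 0.678
outer loop
vertex 0.842 -1.545 -2.365
vertex 0.37 -2.283 -2.57
vertex 1.479 -2.812 -1.242
endloop
endfacet
facet normal -0.139 0.346 -0.928
outer loop
vertex 0.37 -2.283 -2.57
vertex 1.261 -2.268 -2.698
vertex 0.789 -3.007 -2.903
endloop
endfacet
facet normal -0.721 -0.587 0.368
outer loop
vertex 0.37 -2.283 -2.57
vertex 0.789 -3.007 -2.903
vertex 1.479 -2.812 -1.242
endloop
endfacet
facet normal -0.139 0.346 -0.928
outer loop
vertex 0.789 -3.007 -2.903
vertex 1.261 -2.268 -2.698
vertex 1.68 -2.992 -3.031
endloop
endfacet
facet normal 0.032 -0.994 0.104
outer loop
vertex 0.789 -3.007 -2.903
vertex 1.68 -2.992 -3.031
vertex 1.479 -2.812 -1.242
endloop
endfacet
facet normal -0.027 0.102 0.994
outer loop
vertex -0.724 -1.958 -1.765
vertex -1.48 -2.685 -1.711
vertex -0.47 -2.972 -1.654
endloop
endfacet
facet normal 0.626 0.238 0.742
outer loop
vertex -0.724 -1.958 -1.765
vertex -0.47 -2.972 -1.654
vertex 0.078 -2.363 -2.312
endloop
endfacet
facet normal 0.575 0.772 0.271
outer loop
vertex -0.724 -1.958 -1.765
vertex 0.078 -2.363 -2.312
vertex -0.593 -1.7 -2.776
endloop
endfacet
facet normal -0.110 0.966 0.232
outer loop
vertex -0.724 -1.958 -1.765
vertex -0.593 -1.7 -2.776
vertex -1.556 -1.899 -2.404
endloop
endfacet
facet normal -0.483 0.552 0.680
outer loop
vertex -0.724 -1.958 -1.765
vertex -1.556 -1.899 -2.404
vertex -1.48 -2.685 -1.711
endloop
endfacet
facet normal 0.853 -0.343 0.393
outer loop
vertex 0.078 -2.363 -2.312
vertex -0.47 -2.972 -1.654
vertex -0.184 -3.341 -2.596
endloop
endfacet
facet normal -0.205 -0.561 0.802
outer loop
vertex -0.47 -2.972 -1.654
vertex -1.48 -2.685 -1.711
vertex -1.147 -3.54 -2.224
endloop
endfacet
facet normal -0.941 0.167 0.293
outer loop
vertex -1.48 -2.685 -1.711
vertex -1.556 -1.899 -2.404
vertex -1.818 -2.877 -2.688
endloop
endfacet
facet normal -0.339 0.836 -0.431
outer loop
vertex -1.556 -1.899 -2.404
vertex -0.593 -1.7 -2.776
vertex -1.27 -2.268 -3.346
endloop
endfacet
facet normal 0.770 0.521 -0.369
outer loop
vertex -0.593 -1.7 -2.776
vertex 0.078 -2.363 -2.312
vertex -0.26 -2.555 -3.289
endloop
endfacet
facet normal 0.110 -0.966 -0.232
outer loop
vertex -1.016 -3.282 -3.235
vertex -0.184 -3.341 -2.596
vertex -1.147 -3.54 -2.224
endloop
endfacet
facet normal -0.575 -0.772 -0.271
outer loop
vertex -1.016 -3.282 -3.235
vertex -1.147 -3.54 -2.224
vertex -1.818 -2.877 -2.688
endloop
endfacet
facet normal -0.626 -0.238 -0.742
outer loop
vertex -1.016 -3.282 -3.235
vertex -1.818 -2.877 -2.688
vertex -1.27 -2.268 -3.346
endloop
endfacet
facet normal 0.027 -0.102 -0.994
outer loop
vertex -1.016 -3.282 -3.235
vertex -1.27 -2.268 -3.346
vertex -0.26 -2.555 -3.289
endloop
endfacet
facet normal 0.483 -0.552 -0.680
outer loop
vertex -1.016 -3.282 -3.235
vertex -0.26 -2.555 -3.289
vertex -0.184 -3.341 -2.596
endloop
endfacet
facet normal 0.339 -0.836 0.431
outer loop
vertex -1.147 -3.54 -2.224
vertex -0.184 -3.341 -2.596
vertex -0.47 -2.972 -1.654
endloop
endfacet
facet normal -0.770 -0.521 0.369
outer loop
vertex -1.818 -2.877 -2.688
vertex -1.147 -3.54 -2.224
vertex -1.48 -2.685 -1.711
endloop
endfacet
facet normal -0.853 0.343 -0.393
outer loop
vertex -1.27 -2.268 -3.346
vertex -1.818 -2.877 -2.688
vertex -1.556 -1.899 -2.404
endloop
endfacet
facet normal 0.205 0.561 -0.802
outer loop
vertex -0.26 -2.555 -3.289
vertex -1.27 -2.268 -3.346
vertex -0.593 -1.7 -2.776
endloop
endfacet
facet normal 0.941 -0.167 -0.293
outer loop
vertex -0.184 -3.341 -2.596
vertex -0.26 -2.555 -3.289
vertex 0.078 -2.363 -2.312
endloop
endfacet

endsolid


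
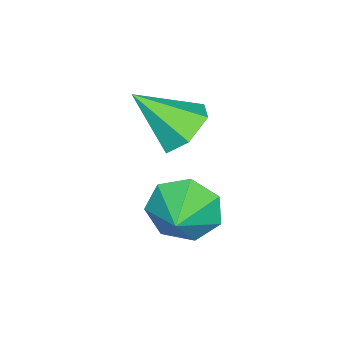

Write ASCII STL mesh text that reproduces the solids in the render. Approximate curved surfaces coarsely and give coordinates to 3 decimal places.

solid 
facet normal -0.896 -0.282 -0.342
outer loop
vertex -1.786 -1.559 -3.936
vertex -2.243 -1.121 -3.099
vertex -2.026 -0.685 -4.029
endloop
endfacet
facet normal 0.820 0.167 -0.548
outer loop
vertex -1.786 -1.559 -3.936
vertex -2.026 -0.685 -4.029
vertex -1.097 -0.759 -2.661
endloop
endfacet
facet normal -0.896 -0.283 -0.342
outer loop
vertex -2.026 -0.685 -4.029
vertex -2.243 -1.121 -3.099
vertex -2.43 -0.139 -3.421
endloop
endfacet
facet normal 0.546 0.770 -0.329
outer loop
vertex -2.026 -0.685 -4.029
vertex -2.43 -0.139 -3.421
vertex -1.097 -0.759 -2.661
endloop
endfacet
facet normal -0.896 -0.283 -0.343
outer loop
vertex -2.43 -0.139 -3.421
vertex -2.243 -1.121 -3.099
vertex -2.694 -0.333 -2.571
endloop
endfacet
facet normal 0.262 0.920 0.291
outer loop
vertex -2.43 -0.139 -3.421
vertex -2.694 -0.333 -2.571
vertex -1.097 -0.759 -2.661
endloop
endfacet
facet normal -0.896 -0.283 -0.342
outer loop
vertex -2.694 -0.333 -2.571
vertex -2.243 -1.121 -3.099
vertex -2.618 -1.12 -2.118
endloop
endfacet
facet normal 0.182 0.504 0.845
outer loop
vertex -2.694 -0.333 -2.571
vertex -2.618 -1.12 -2.118
vertex -1.097 -0.759 -2.661
endloop
endfacet
facet normal -0.896 -0.283 -0.342
outer loop
vertex -2.618 -1.12 -2.118
vertex -2.243 -1.121 -3.099
vertex -2.26 -1.908 -2.404
endloop
endfacet
facet normal 0.366 -0.166 0.916
outer loop
vertex -2.618 -1.12 -2.118
vertex -2.26 -1.908 -2.404
vertex -1.097 -0.759 -2.661
endloop
endfacet
facet normal -0.896 -0.283 -0.342
outer loop
vertex -2.26 -1.908 -2.404
vertex -2.243 -1.121 -3.099
vertex -1.89 -2.103 -3.213
endloop
endfacet
facet normal 0.676 -0.584 0.450
outer loop
vertex -2.26 -1.908 -2.404
vertex -1.89 -2.103 -3.213
vertex -1.097 -0.759 -2.661
endloop
endfacet
facet normal -0.896 -0.283 -0.342
outer loop
vertex -1.89 -2.103 -3.213
vertex -2.243 -1.121 -3.099
vertex -1.786 -1.559 -3.936
endloop
endfacet
facet normal 0.878 -0.435 -0.201
outer loop
vertex -1.89 -2.103 -3.213
vertex -1.786 -1.559 -3.936
vertex -1.097 -0.759 -2.661
endloop
endfacet
facet normal -0.261 0.697 -0.668
outer loop
vertex -2.652 -1.862 -1.397
vertex -3.454 -1.728 -0.944
vertex -2.703 -1.229 -0.717
endloop
endfacet
facet normal 0.988 -0.067 0.136
outer loop
vertex -2.652 -1.862 -1.397
vertex -2.703 -1.229 -0.717
vertex -2.966 -3.032 0.304
endloop
endfacet
facet normal -0.262 0.697 -0.667
outer loop
vertex -2.703 -1.229 -0.717
vertex -3.454 -1.728 -0.944
vertex -3.504 -1.096 -0.264
endloop
endfacet
facet normal 0.503 0.369 0.781
outer loop
vertex -2.703 -1.229 -0.717
vertex -3.504 -1.096 -0.264
vertex -2.966 -3.032 0.304
endloop
endfacet
facet normal -0.261 0.697 -0.667
outer loop
vertex -3.504 -1.096 -0.264
vertex -3.454 -1.728 -0.944
vertex -4.255 -1.595 -0.492
endloop
endfacet
facet normal -0.383 0.161 0.910
outer loop
vertex -3.504 -1.096 -0.264
vertex -4.255 -1.595 -0.492
vertex -2.966 -3.032 0.304
endloop
endfacet
facet normal -0.261 0.697 -0.667
outer loop
vertex -4.255 -1.595 -0.492
vertex -3.454 -1.728 -0.944
vertex -4.205 -2.227 -1.172
endloop
endfacet
facet normal -0.782 -0.484 0.392
outer loop
vertex -4.255 -1.595 -0.492
vertex -4.205 -2.227 -1.172
vertex -2.966 -3.032 0.304
endloop
endfacet
facet normal -0.261 0.697 -0.668
outer loop
vertex -4.205 -2.227 -1.172
vertex -3.454 -1.728 -0.944
vertex -3.403 -2.36 -1.624
endloop
endfacet
facet normal -0.296 -0.921 -0.254
outer loop
vertex -4.205 -2.227 -1.172
vertex -3.403 -2.36 -1.624
vertex -2.966 -3.032 0.304
endloop
endfacet
facet normal -0.261 0.697 -0.668
outer loop
vertex -3.403 -2.36 -1.624
vertex -3.454 -1.728 -0.944
vertex -2.652 -1.862 -1.397
endloop
endfacet
facet normal 0.588 -0.713 -0.382
outer loop
vertex -3.403 -2.36 -1.624
vertex -2.652 -1.862 -1.397
vertex -2.966 -3.032 0.304
endloop
endfacet

endsolid


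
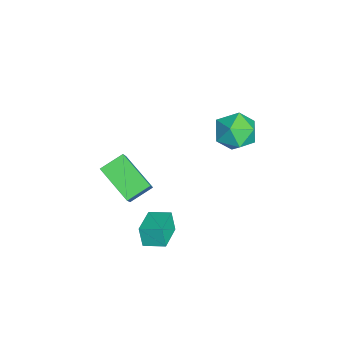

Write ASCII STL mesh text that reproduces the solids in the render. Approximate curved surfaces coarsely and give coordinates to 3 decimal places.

solid 
facet normal -0.940 0.275 -0.204
outer loop
vertex -0.258 -0.082 -3.625
vertex -0.004 0.97 -3.379
vertex 0.016 0.092 -4.655
endloop
endfacet
facet normal -0.228 -0.948 -0.221
outer loop
vertex 1.464 -0.33 -4.341
vertex -0.258 -0.082 -3.625
vertex 0.016 0.092 -4.655
endloop
endfacet
facet normal -0.940 0.274 -0.203
outer loop
vertex 0.016 0.092 -4.655
vertex -0.004 0.97 -3.379
vertex 0.27 1.145 -4.409
endloop
endfacet
facet normal 0.254 0.162 -0.954
outer loop
vertex 0.27 1.145 -4.409
vertex 1.464 -0.33 -4.341
vertex 0.016 0.092 -4.655
endloop
endfacet
facet normal -0.254 -0.162 0.954
outer loop
vertex -0.258 -0.082 -3.625
vertex 1.444 0.548 -3.065
vertex -0.004 0.97 -3.379
endloop
endfacet
facet normal -0.229 -0.948 -0.222
outer loop
vertex 1.19 -0.505 -3.311
vertex -0.258 -0.082 -3.625
vertex 1.464 -0.33 -4.341
endloop
endfacet
facet normal -0.254 -0.162 0.954
outer loop
vertex 1.19 -0.505 -3.311
vertex 1.444 0.548 -3.065
vertex -0.258 -0.082 -3.625
endloop
endfacet
facet normal 0.228 0.948 0.222
outer loop
vertex -0.004 0.97 -3.379
vertex 1.444 0.548 -3.065
vertex 0.27 1.145 -4.409
endloop
endfacet
facet normal 0.254 0.162 -0.954
outer loop
vertex 1.718 0.722 -4.095
vertex 1.464 -0.33 -4.341
vertex 0.27 1.145 -4.409
endloop
endfacet
facet normal 0.229 0.948 0.221
outer loop
vertex 0.27 1.145 -4.409
vertex 1.444 0.548 -3.065
vertex 1.718 0.722 -4.095
endloop
endfacet
facet normal 0.940 -0.274 0.203
outer loop
vertex 1.718 0.722 -4.095
vertex 1.19 -0.505 -3.311
vertex 1.464 -0.33 -4.341
endloop
endfacet
facet normal 0.940 -0.274 0.204
outer loop
vertex 1.444 0.548 -3.065
vertex 1.19 -0.505 -3.311
vertex 1.718 0.722 -4.095
endloop
endfacet
facet normal -0.226 0.720 0.656
outer loop
vertex -1.67 4.709 1.942
vertex -1.456 4.002 2.791
vertex -0.632 4.643 2.372
endloop
endfacet
facet normal 0.040 0.998 0.057
outer loop
vertex -1.67 4.709 1.942
vertex -0.632 4.643 2.372
vertex -0.776 4.712 1.259
endloop
endfacet
facet normal -0.374 0.790 -0.486
outer loop
vertex -1.67 4.709 1.942
vertex -0.776 4.712 1.259
vertex -1.689 4.113 0.989
endloop
endfacet
facet normal -0.897 0.383 -0.222
outer loop
vertex -1.67 4.709 1.942
vertex -1.689 4.113 0.989
vertex -2.11 3.674 1.935
endloop
endfacet
facet normal -0.806 0.339 0.486
outer loop
vertex -1.67 4.709 1.942
vertex -2.11 3.674 1.935
vertex -1.456 4.002 2.791
endloop
endfacet
facet normal 0.690 0.722 -0.045
outer loop
vertex -0.776 4.712 1.259
vertex -0.632 4.643 2.372
vertex -0.01 4.006 1.685
endloop
endfacet
facet normal 0.260 0.272 0.927
outer loop
vertex -0.632 4.643 2.372
vertex -1.456 4.002 2.791
vertex -0.431 3.567 2.631
endloop
endfacet
facet normal -0.678 -0.344 0.650
outer loop
vertex -1.456 4.002 2.791
vertex -2.11 3.674 1.935
vertex -1.344 2.968 2.361
endloop
endfacet
facet normal -0.825 -0.273 -0.494
outer loop
vertex -2.11 3.674 1.935
vertex -1.689 4.113 0.989
vertex -1.488 3.037 1.248
endloop
endfacet
facet normal 0.020 0.386 -0.922
outer loop
vertex -1.689 4.113 0.989
vertex -0.776 4.712 1.259
vertex -0.664 3.678 0.829
endloop
endfacet
facet normal 0.897 -0.383 0.222
outer loop
vertex -0.45 2.971 1.678
vertex -0.01 4.006 1.685
vertex -0.431 3.567 2.631
endloop
endfacet
facet normal 0.374 -0.790 0.486
outer loop
vertex -0.45 2.971 1.678
vertex -0.431 3.567 2.631
vertex -1.344 2.968 2.361
endloop
endfacet
facet normal -0.040 -0.998 -0.057
outer loop
vertex -0.45 2.971 1.678
vertex -1.344 2.968 2.361
vertex -1.488 3.037 1.248
endloop
endfacet
facet normal 0.226 -0.720 -0.656
outer loop
vertex -0.45 2.971 1.678
vertex -1.488 3.037 1.248
vertex -0.664 3.678 0.829
endloop
endfacet
facet normal 0.806 -0.339 -0.486
outer loop
vertex -0.45 2.971 1.678
vertex -0.664 3.678 0.829
vertex -0.01 4.006 1.685
endloop
endfacet
facet normal 0.825 0.273 0.494
outer loop
vertex -0.431 3.567 2.631
vertex -0.01 4.006 1.685
vertex -0.632 4.643 2.372
endloop
endfacet
facet normal -0.020 -0.386 0.922
outer loop
vertex -1.344 2.968 2.361
vertex -0.431 3.567 2.631
vertex -1.456 4.002 2.791
endloop
endfacet
facet normal -0.690 -0.722 0.045
outer loop
vertex -1.488 3.037 1.248
vertex -1.344 2.968 2.361
vertex -2.11 3.674 1.935
endloop
endfacet
facet normal -0.260 -0.272 -0.927
outer loop
vertex -0.664 3.678 0.829
vertex -1.488 3.037 1.248
vertex -1.689 4.113 0.989
endloop
endfacet
facet normal 0.678 0.344 -0.650
outer loop
vertex -0.01 4.006 1.685
vertex -0.664 3.678 0.829
vertex -0.776 4.712 1.259
endloop
endfacet
facet normal -0.636 0.048 -0.770
outer loop
vertex -4.004 -1.187 -3.261
vertex -2.642 0.09 -4.307
vertex -3.424 -2.252 -3.807
endloop
endfacet
facet normal -0.636 -0.597 0.489
outer loop
vertex -2.138 -2.35 -2.253
vertex -4.004 -1.187 -3.261
vertex -3.424 -2.252 -3.807
endloop
endfacet
facet normal -0.637 0.049 -0.769
outer loop
vertex -3.424 -2.252 -3.807
vertex -2.642 0.09 -4.307
vertex -2.063 -0.975 -4.854
endloop
endfacet
facet normal 0.435 -0.801 -0.411
outer loop
vertex -2.063 -0.975 -4.854
vertex -2.138 -2.35 -2.253
vertex -3.424 -2.252 -3.807
endloop
endfacet
facet normal -0.435 0.801 0.411
outer loop
vertex -4.004 -1.187 -3.261
vertex -1.356 -0.008 -2.753
vertex -2.642 0.09 -4.307
endloop
endfacet
facet normal -0.636 -0.597 0.489
outer loop
vertex -2.717 -1.285 -1.706
vertex -4.004 -1.187 -3.261
vertex -2.138 -2.35 -2.253
endloop
endfacet
facet normal -0.435 0.801 0.411
outer loop
vertex -2.717 -1.285 -1.706
vertex -1.356 -0.008 -2.753
vertex -4.004 -1.187 -3.261
endloop
endfacet
facet normal 0.636 0.597 -0.489
outer loop
vertex -2.642 0.09 -4.307
vertex -1.356 -0.008 -2.753
vertex -2.063 -0.975 -4.854
endloop
endfacet
facet normal 0.435 -0.801 -0.411
outer loop
vertex -0.776 -1.073 -3.299
vertex -2.138 -2.35 -2.253
vertex -2.063 -0.975 -4.854
endloop
endfacet
facet normal 0.636 0.597 -0.489
outer loop
vertex -2.063 -0.975 -4.854
vertex -1.356 -0.008 -2.753
vertex -0.776 -1.073 -3.299
endloop
endfacet
facet normal 0.637 -0.049 0.769
outer loop
vertex -0.776 -1.073 -3.299
vertex -2.717 -1.285 -1.706
vertex -2.138 -2.35 -2.253
endloop
endfacet
facet normal 0.637 -0.048 0.770
outer loop
vertex -1.356 -0.008 -2.753
vertex -2.717 -1.285 -1.706
vertex -0.776 -1.073 -3.299
endloop
endfacet

endsolid
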